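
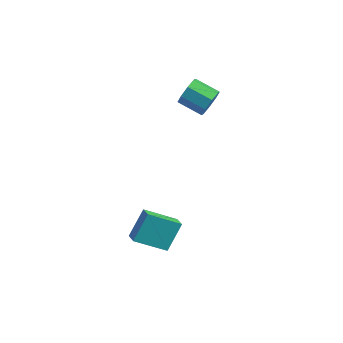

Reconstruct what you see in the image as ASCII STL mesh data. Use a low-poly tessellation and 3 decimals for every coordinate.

solid 
facet normal -0.704 -0.488 0.516
outer loop
vertex 3.558 -3.785 -0.475
vertex 2.997 -3.314 -0.795
vertex 3.357 -4.976 -1.876
endloop
endfacet
facet normal 0.702 -0.589 0.400
outer loop
vertex 4.843 -3.946 -2.965
vertex 3.558 -3.785 -0.475
vertex 3.357 -4.976 -1.876
endloop
endfacet
facet normal -0.705 -0.488 0.515
outer loop
vertex 3.357 -4.976 -1.876
vertex 2.997 -3.314 -0.795
vertex 2.796 -4.504 -2.197
endloop
endfacet
facet normal -0.109 -0.644 -0.757
outer loop
vertex 2.796 -4.504 -2.197
vertex 4.843 -3.946 -2.965
vertex 3.357 -4.976 -1.876
endloop
endfacet
facet normal 0.109 0.644 0.757
outer loop
vertex 3.558 -3.785 -0.475
vertex 4.483 -2.284 -1.884
vertex 2.997 -3.314 -0.795
endloop
endfacet
facet normal 0.701 -0.590 0.400
outer loop
vertex 5.044 -2.756 -1.563
vertex 3.558 -3.785 -0.475
vertex 4.843 -3.946 -2.965
endloop
endfacet
facet normal 0.109 0.644 0.757
outer loop
vertex 5.044 -2.756 -1.563
vertex 4.483 -2.284 -1.884
vertex 3.558 -3.785 -0.475
endloop
endfacet
facet normal -0.702 0.590 -0.400
outer loop
vertex 2.997 -3.314 -0.795
vertex 4.483 -2.284 -1.884
vertex 2.796 -4.504 -2.197
endloop
endfacet
facet normal -0.109 -0.644 -0.757
outer loop
vertex 4.282 -3.475 -3.285
vertex 4.843 -3.946 -2.965
vertex 2.796 -4.504 -2.197
endloop
endfacet
facet normal -0.701 0.590 -0.401
outer loop
vertex 2.796 -4.504 -2.197
vertex 4.483 -2.284 -1.884
vertex 4.282 -3.475 -3.285
endloop
endfacet
facet normal 0.704 0.488 -0.515
outer loop
vertex 4.282 -3.475 -3.285
vertex 5.044 -2.756 -1.563
vertex 4.843 -3.946 -2.965
endloop
endfacet
facet normal 0.705 0.487 -0.515
outer loop
vertex 4.483 -2.284 -1.884
vertex 5.044 -2.756 -1.563
vertex 4.282 -3.475 -3.285
endloop
endfacet
facet normal 0.945 0.041 -0.324
outer loop
vertex 3.712 2.807 3.958
vertex 3.427 3.202 3.177
vertex 3.696 3.51 4.001
endloop
endfacet
facet normal 0.326 -0.050 0.944
outer loop
vertex 3.712 2.807 3.958
vertex 3.696 3.51 4.001
vertex 2.238 2.743 4.463
endloop
endfacet
facet normal 0.326 -0.052 0.944
outer loop
vertex 2.238 2.743 4.463
vertex 3.696 3.51 4.001
vertex 2.222 3.445 4.507
endloop
endfacet
facet normal -0.945 -0.042 0.324
outer loop
vertex 2.238 2.743 4.463
vertex 2.222 3.445 4.507
vertex 1.953 3.138 3.683
endloop
endfacet
facet normal 0.945 0.041 -0.324
outer loop
vertex 3.696 3.51 4.001
vertex 3.427 3.202 3.177
vertex 3.523 4.032 3.562
endloop
endfacet
facet normal 0.215 0.669 0.711
outer loop
vertex 3.696 3.51 4.001
vertex 3.523 4.032 3.562
vertex 2.222 3.445 4.507
endloop
endfacet
facet normal 0.215 0.669 0.712
outer loop
vertex 2.222 3.445 4.507
vertex 3.523 4.032 3.562
vertex 2.049 3.968 4.068
endloop
endfacet
facet normal -0.945 -0.041 0.324
outer loop
vertex 2.222 3.445 4.507
vertex 2.049 3.968 4.068
vertex 1.953 3.138 3.683
endloop
endfacet
facet normal 0.945 0.041 -0.324
outer loop
vertex 3.523 4.032 3.562
vertex 3.427 3.202 3.177
vertex 3.294 4.068 2.898
endloop
endfacet
facet normal -0.022 0.998 0.062
outer loop
vertex 3.523 4.032 3.562
vertex 3.294 4.068 2.898
vertex 2.049 3.968 4.068
endloop
endfacet
facet normal -0.022 0.998 0.062
outer loop
vertex 2.049 3.968 4.068
vertex 3.294 4.068 2.898
vertex 1.819 4.004 3.403
endloop
endfacet
facet normal -0.945 -0.041 0.325
outer loop
vertex 2.049 3.968 4.068
vertex 1.819 4.004 3.403
vertex 1.953 3.138 3.683
endloop
endfacet
facet normal 0.945 0.040 -0.325
outer loop
vertex 3.294 4.068 2.898
vertex 3.427 3.202 3.177
vertex 3.142 3.597 2.397
endloop
endfacet
facet normal -0.246 0.742 -0.623
outer loop
vertex 3.294 4.068 2.898
vertex 3.142 3.597 2.397
vertex 1.819 4.004 3.403
endloop
endfacet
facet normal -0.246 0.742 -0.624
outer loop
vertex 1.819 4.004 3.403
vertex 3.142 3.597 2.397
vertex 1.668 3.533 2.902
endloop
endfacet
facet normal -0.945 -0.042 0.324
outer loop
vertex 1.819 4.004 3.403
vertex 1.668 3.533 2.902
vertex 1.953 3.138 3.683
endloop
endfacet
facet normal 0.945 0.042 -0.324
outer loop
vertex 3.142 3.597 2.397
vertex 3.427 3.202 3.177
vertex 3.158 2.895 2.353
endloop
endfacet
facet normal -0.326 0.052 -0.944
outer loop
vertex 3.142 3.597 2.397
vertex 3.158 2.895 2.353
vertex 1.668 3.533 2.902
endloop
endfacet
facet normal -0.326 0.050 -0.944
outer loop
vertex 1.668 3.533 2.902
vertex 3.158 2.895 2.353
vertex 1.684 2.83 2.859
endloop
endfacet
facet normal -0.945 -0.041 0.324
outer loop
vertex 1.668 3.533 2.902
vertex 1.684 2.83 2.859
vertex 1.953 3.138 3.683
endloop
endfacet
facet normal 0.945 0.041 -0.324
outer loop
vertex 3.158 2.895 2.353
vertex 3.427 3.202 3.177
vertex 3.331 2.372 2.792
endloop
endfacet
facet normal -0.215 -0.669 -0.712
outer loop
vertex 3.158 2.895 2.353
vertex 3.331 2.372 2.792
vertex 1.684 2.83 2.859
endloop
endfacet
facet normal -0.215 -0.669 -0.711
outer loop
vertex 1.684 2.83 2.859
vertex 3.331 2.372 2.792
vertex 1.857 2.308 3.298
endloop
endfacet
facet normal -0.945 -0.041 0.324
outer loop
vertex 1.684 2.83 2.859
vertex 1.857 2.308 3.298
vertex 1.953 3.138 3.683
endloop
endfacet
facet normal 0.945 0.041 -0.325
outer loop
vertex 3.331 2.372 2.792
vertex 3.427 3.202 3.177
vertex 3.561 2.336 3.457
endloop
endfacet
facet normal 0.022 -0.998 -0.062
outer loop
vertex 3.331 2.372 2.792
vertex 3.561 2.336 3.457
vertex 1.857 2.308 3.298
endloop
endfacet
facet normal 0.022 -0.998 -0.062
outer loop
vertex 1.857 2.308 3.298
vertex 3.561 2.336 3.457
vertex 2.086 2.272 3.962
endloop
endfacet
facet normal -0.945 -0.041 0.324
outer loop
vertex 1.857 2.308 3.298
vertex 2.086 2.272 3.962
vertex 1.953 3.138 3.683
endloop
endfacet
facet normal 0.945 0.042 -0.324
outer loop
vertex 3.561 2.336 3.457
vertex 3.427 3.202 3.177
vertex 3.712 2.807 3.958
endloop
endfacet
facet normal 0.246 -0.742 0.624
outer loop
vertex 3.561 2.336 3.457
vertex 3.712 2.807 3.958
vertex 2.086 2.272 3.962
endloop
endfacet
facet normal 0.246 -0.742 0.623
outer loop
vertex 2.086 2.272 3.962
vertex 3.712 2.807 3.958
vertex 2.238 2.743 4.463
endloop
endfacet
facet normal -0.945 -0.040 0.325
outer loop
vertex 2.086 2.272 3.962
vertex 2.238 2.743 4.463
vertex 1.953 3.138 3.683
endloop
endfacet

endsolid


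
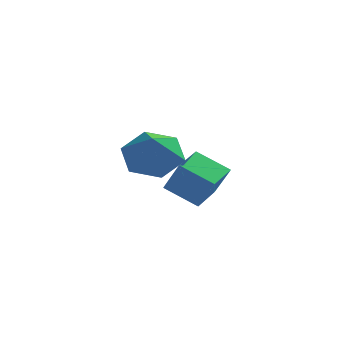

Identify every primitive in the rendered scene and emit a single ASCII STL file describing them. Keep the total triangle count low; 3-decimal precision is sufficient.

solid 
facet normal -0.131 0.684 -0.717
outer loop
vertex -3.214 1.042 0.612
vertex -3.816 0.403 0.112
vertex -4.208 1.04 0.791
endloop
endfacet
facet normal 0.170 0.277 0.946
outer loop
vertex -3.214 1.042 0.612
vertex -4.208 1.04 0.791
vertex -3.624 -0.603 1.168
endloop
endfacet
facet normal -0.131 0.684 -0.717
outer loop
vertex -4.208 1.04 0.791
vertex -3.816 0.403 0.112
vertex -4.81 0.401 0.291
endloop
endfacet
facet normal -0.615 -0.038 0.788
outer loop
vertex -4.208 1.04 0.791
vertex -4.81 0.401 0.291
vertex -3.624 -0.603 1.168
endloop
endfacet
facet normal -0.131 0.684 -0.718
outer loop
vertex -4.81 0.401 0.291
vertex -3.816 0.403 0.112
vertex -4.418 -0.236 -0.387
endloop
endfacet
facet normal -0.717 -0.664 0.209
outer loop
vertex -4.81 0.401 0.291
vertex -4.418 -0.236 -0.387
vertex -3.624 -0.603 1.168
endloop
endfacet
facet normal -0.130 0.683 -0.718
outer loop
vertex -4.418 -0.236 -0.387
vertex -3.816 0.403 0.112
vertex -3.424 -0.235 -0.566
endloop
endfacet
facet normal -0.037 -0.977 -0.212
outer loop
vertex -4.418 -0.236 -0.387
vertex -3.424 -0.235 -0.566
vertex -3.624 -0.603 1.168
endloop
endfacet
facet normal -0.130 0.683 -0.718
outer loop
vertex -3.424 -0.235 -0.566
vertex -3.816 0.403 0.112
vertex -2.822 0.404 -0.067
endloop
endfacet
facet normal 0.748 -0.662 -0.054
outer loop
vertex -3.424 -0.235 -0.566
vertex -2.822 0.404 -0.067
vertex -3.624 -0.603 1.168
endloop
endfacet
facet normal -0.130 0.684 -0.718
outer loop
vertex -2.822 0.404 -0.067
vertex -3.816 0.403 0.112
vertex -3.214 1.042 0.612
endloop
endfacet
facet normal 0.851 -0.035 0.524
outer loop
vertex -2.822 0.404 -0.067
vertex -3.214 1.042 0.612
vertex -3.624 -0.603 1.168
endloop
endfacet
facet normal -0.866 0.166 0.471
outer loop
vertex -3.533 3.082 -1.389
vertex -3.21 4.288 -1.221
vertex -4.108 3.399 -2.558
endloop
endfacet
facet normal -0.257 -0.957 -0.133
outer loop
vertex -2.93 3.172 -3.199
vertex -3.533 3.082 -1.389
vertex -4.108 3.399 -2.558
endloop
endfacet
facet normal -0.866 0.166 0.471
outer loop
vertex -4.108 3.399 -2.558
vertex -3.21 4.288 -1.221
vertex -3.785 4.605 -2.389
endloop
endfacet
facet normal -0.429 0.237 -0.872
outer loop
vertex -3.785 4.605 -2.389
vertex -2.93 3.172 -3.199
vertex -4.108 3.399 -2.558
endloop
endfacet
facet normal 0.429 -0.236 0.872
outer loop
vertex -3.533 3.082 -1.389
vertex -2.032 4.061 -1.862
vertex -3.21 4.288 -1.221
endloop
endfacet
facet normal -0.257 -0.957 -0.133
outer loop
vertex -2.355 2.855 -2.031
vertex -3.533 3.082 -1.389
vertex -2.93 3.172 -3.199
endloop
endfacet
facet normal 0.429 -0.237 0.871
outer loop
vertex -2.355 2.855 -2.031
vertex -2.032 4.061 -1.862
vertex -3.533 3.082 -1.389
endloop
endfacet
facet normal 0.257 0.957 0.133
outer loop
vertex -3.21 4.288 -1.221
vertex -2.032 4.061 -1.862
vertex -3.785 4.605 -2.389
endloop
endfacet
facet normal -0.429 0.236 -0.872
outer loop
vertex -2.607 4.378 -3.031
vertex -2.93 3.172 -3.199
vertex -3.785 4.605 -2.389
endloop
endfacet
facet normal 0.257 0.957 0.133
outer loop
vertex -3.785 4.605 -2.389
vertex -2.032 4.061 -1.862
vertex -2.607 4.378 -3.031
endloop
endfacet
facet normal 0.866 -0.166 -0.471
outer loop
vertex -2.607 4.378 -3.031
vertex -2.355 2.855 -2.031
vertex -2.93 3.172 -3.199
endloop
endfacet
facet normal 0.866 -0.166 -0.471
outer loop
vertex -2.032 4.061 -1.862
vertex -2.355 2.855 -2.031
vertex -2.607 4.378 -3.031
endloop
endfacet

endsolid


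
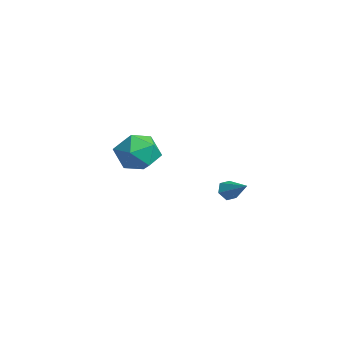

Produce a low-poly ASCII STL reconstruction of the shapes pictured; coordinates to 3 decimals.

solid 
facet normal -0.532 0.129 0.837
outer loop
vertex -2.38 -0.955 0.228
vertex -3.039 -1.946 -0.038
vertex -2.021 -2.051 0.625
endloop
endfacet
facet normal 0.134 0.376 0.917
outer loop
vertex -2.38 -0.955 0.228
vertex -2.021 -2.051 0.625
vertex -1.201 -1.264 0.183
endloop
endfacet
facet normal 0.245 0.875 0.418
outer loop
vertex -2.38 -0.955 0.228
vertex -1.201 -1.264 0.183
vertex -1.712 -0.673 -0.753
endloop
endfacet
facet normal -0.350 0.936 0.031
outer loop
vertex -2.38 -0.955 0.228
vertex -1.712 -0.673 -0.753
vertex -2.849 -1.094 -0.889
endloop
endfacet
facet normal -0.831 0.475 0.290
outer loop
vertex -2.38 -0.955 0.228
vertex -2.849 -1.094 -0.889
vertex -3.039 -1.946 -0.038
endloop
endfacet
facet normal 0.585 -0.163 0.795
outer loop
vertex -1.201 -1.264 0.183
vertex -2.021 -2.051 0.625
vertex -1.131 -2.446 -0.111
endloop
endfacet
facet normal -0.491 -0.562 0.665
outer loop
vertex -2.021 -2.051 0.625
vertex -3.039 -1.946 -0.038
vertex -2.268 -2.867 -0.247
endloop
endfacet
facet normal -0.975 -0.003 -0.221
outer loop
vertex -3.039 -1.946 -0.038
vertex -2.849 -1.094 -0.889
vertex -2.779 -2.276 -1.183
endloop
endfacet
facet normal -0.199 0.743 -0.639
outer loop
vertex -2.849 -1.094 -0.889
vertex -1.712 -0.673 -0.753
vertex -1.959 -1.489 -1.625
endloop
endfacet
facet normal 0.765 0.643 -0.012
outer loop
vertex -1.712 -0.673 -0.753
vertex -1.201 -1.264 0.183
vertex -0.941 -1.594 -0.962
endloop
endfacet
facet normal 0.350 -0.936 -0.031
outer loop
vertex -1.6 -2.585 -1.228
vertex -1.131 -2.446 -0.111
vertex -2.268 -2.867 -0.247
endloop
endfacet
facet normal -0.245 -0.875 -0.418
outer loop
vertex -1.6 -2.585 -1.228
vertex -2.268 -2.867 -0.247
vertex -2.779 -2.276 -1.183
endloop
endfacet
facet normal -0.134 -0.376 -0.917
outer loop
vertex -1.6 -2.585 -1.228
vertex -2.779 -2.276 -1.183
vertex -1.959 -1.489 -1.625
endloop
endfacet
facet normal 0.532 -0.129 -0.837
outer loop
vertex -1.6 -2.585 -1.228
vertex -1.959 -1.489 -1.625
vertex -0.941 -1.594 -0.962
endloop
endfacet
facet normal 0.831 -0.475 -0.290
outer loop
vertex -1.6 -2.585 -1.228
vertex -0.941 -1.594 -0.962
vertex -1.131 -2.446 -0.111
endloop
endfacet
facet normal 0.199 -0.743 0.639
outer loop
vertex -2.268 -2.867 -0.247
vertex -1.131 -2.446 -0.111
vertex -2.021 -2.051 0.625
endloop
endfacet
facet normal -0.765 -0.643 0.012
outer loop
vertex -2.779 -2.276 -1.183
vertex -2.268 -2.867 -0.247
vertex -3.039 -1.946 -0.038
endloop
endfacet
facet normal -0.585 0.163 -0.795
outer loop
vertex -1.959 -1.489 -1.625
vertex -2.779 -2.276 -1.183
vertex -2.849 -1.094 -0.889
endloop
endfacet
facet normal 0.491 0.562 -0.665
outer loop
vertex -0.941 -1.594 -0.962
vertex -1.959 -1.489 -1.625
vertex -1.712 -0.673 -0.753
endloop
endfacet
facet normal 0.975 0.003 0.221
outer loop
vertex -1.131 -2.446 -0.111
vertex -0.941 -1.594 -0.962
vertex -1.201 -1.264 0.183
endloop
endfacet
facet normal -0.813 -0.302 -0.498
outer loop
vertex 3.672 0.218 -1.52
vertex 3.341 0.426 -1.106
vertex 3.488 0.757 -1.546
endloop
endfacet
facet normal 0.734 0.220 -0.643
outer loop
vertex 3.672 0.218 -1.52
vertex 3.488 0.757 -1.546
vertex 4.439 0.834 -0.434
endloop
endfacet
facet normal -0.813 -0.301 -0.498
outer loop
vertex 3.488 0.757 -1.546
vertex 3.341 0.426 -1.106
vertex 3.157 0.965 -1.131
endloop
endfacet
facet normal 0.243 0.931 -0.273
outer loop
vertex 3.488 0.757 -1.546
vertex 3.157 0.965 -1.131
vertex 4.439 0.834 -0.434
endloop
endfacet
facet normal -0.814 -0.301 -0.497
outer loop
vertex 3.157 0.965 -1.131
vertex 3.341 0.426 -1.106
vertex 3.01 0.635 -0.691
endloop
endfacet
facet normal -0.211 0.815 0.541
outer loop
vertex 3.157 0.965 -1.131
vertex 3.01 0.635 -0.691
vertex 4.439 0.834 -0.434
endloop
endfacet
facet normal -0.814 -0.302 -0.497
outer loop
vertex 3.01 0.635 -0.691
vertex 3.341 0.426 -1.106
vertex 3.194 0.096 -0.665
endloop
endfacet
facet normal -0.175 -0.012 0.984
outer loop
vertex 3.01 0.635 -0.691
vertex 3.194 0.096 -0.665
vertex 4.439 0.834 -0.434
endloop
endfacet
facet normal -0.814 -0.302 -0.497
outer loop
vertex 3.194 0.096 -0.665
vertex 3.341 0.426 -1.106
vertex 3.525 -0.113 -1.08
endloop
endfacet
facet normal 0.315 -0.723 0.615
outer loop
vertex 3.194 0.096 -0.665
vertex 3.525 -0.113 -1.08
vertex 4.439 0.834 -0.434
endloop
endfacet
facet normal -0.813 -0.302 -0.498
outer loop
vertex 3.525 -0.113 -1.08
vertex 3.341 0.426 -1.106
vertex 3.672 0.218 -1.52
endloop
endfacet
facet normal 0.770 -0.607 -0.199
outer loop
vertex 3.525 -0.113 -1.08
vertex 3.672 0.218 -1.52
vertex 4.439 0.834 -0.434
endloop
endfacet

endsolid


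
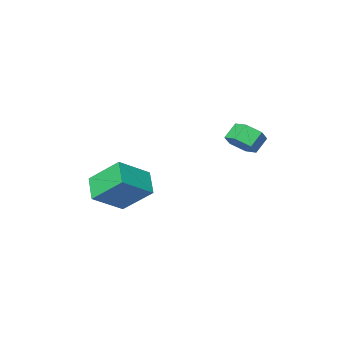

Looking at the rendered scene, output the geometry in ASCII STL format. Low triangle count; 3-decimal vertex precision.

solid 
facet normal -0.410 0.647 0.643
outer loop
vertex 1.608 0.107 -1.492
vertex 3.335 0.14 -0.425
vertex 2.109 1.265 -2.339
endloop
endfacet
facet normal -0.851 -0.016 -0.525
outer loop
vertex 2.985 -0.12 -3.715
vertex 1.608 0.107 -1.492
vertex 2.109 1.265 -2.339
endloop
endfacet
facet normal -0.409 0.648 0.643
outer loop
vertex 2.109 1.265 -2.339
vertex 3.335 0.14 -0.425
vertex 3.836 1.298 -1.273
endloop
endfacet
facet normal 0.329 0.762 -0.557
outer loop
vertex 3.836 1.298 -1.273
vertex 2.985 -0.12 -3.715
vertex 2.109 1.265 -2.339
endloop
endfacet
facet normal -0.330 -0.762 0.557
outer loop
vertex 1.608 0.107 -1.492
vertex 4.211 -1.245 -1.801
vertex 3.335 0.14 -0.425
endloop
endfacet
facet normal -0.851 -0.017 -0.525
outer loop
vertex 2.484 -1.278 -2.867
vertex 1.608 0.107 -1.492
vertex 2.985 -0.12 -3.715
endloop
endfacet
facet normal -0.330 -0.762 0.558
outer loop
vertex 2.484 -1.278 -2.867
vertex 4.211 -1.245 -1.801
vertex 1.608 0.107 -1.492
endloop
endfacet
facet normal 0.851 0.016 0.525
outer loop
vertex 3.335 0.14 -0.425
vertex 4.211 -1.245 -1.801
vertex 3.836 1.298 -1.273
endloop
endfacet
facet normal 0.330 0.762 -0.557
outer loop
vertex 4.712 -0.087 -2.648
vertex 2.985 -0.12 -3.715
vertex 3.836 1.298 -1.273
endloop
endfacet
facet normal 0.851 0.016 0.525
outer loop
vertex 3.836 1.298 -1.273
vertex 4.211 -1.245 -1.801
vertex 4.712 -0.087 -2.648
endloop
endfacet
facet normal 0.409 -0.648 -0.643
outer loop
vertex 4.712 -0.087 -2.648
vertex 2.484 -1.278 -2.867
vertex 2.985 -0.12 -3.715
endloop
endfacet
facet normal 0.409 -0.647 -0.643
outer loop
vertex 4.211 -1.245 -1.801
vertex 2.484 -1.278 -2.867
vertex 4.712 -0.087 -2.648
endloop
endfacet
facet normal 0.697 0.156 -0.700
outer loop
vertex -1.462 1.953 0.815
vertex -2.024 2.482 0.373
vertex -1.482 2.825 0.989
endloop
endfacet
facet normal 0.717 -0.121 0.687
outer loop
vertex -1.462 1.953 0.815
vertex -1.482 2.825 0.989
vertex -2.194 1.789 1.55
endloop
endfacet
facet normal 0.717 -0.121 0.687
outer loop
vertex -2.194 1.789 1.55
vertex -1.482 2.825 0.989
vertex -2.214 2.661 1.724
endloop
endfacet
facet normal -0.698 -0.156 0.699
outer loop
vertex -2.194 1.789 1.55
vertex -2.214 2.661 1.724
vertex -2.756 2.318 1.107
endloop
endfacet
facet normal 0.697 0.155 -0.700
outer loop
vertex -1.482 2.825 0.989
vertex -2.024 2.482 0.373
vertex -2.044 3.355 0.547
endloop
endfacet
facet normal 0.339 0.788 0.514
outer loop
vertex -1.482 2.825 0.989
vertex -2.044 3.355 0.547
vertex -2.214 2.661 1.724
endloop
endfacet
facet normal 0.338 0.788 0.514
outer loop
vertex -2.214 2.661 1.724
vertex -2.044 3.355 0.547
vertex -2.776 3.19 1.282
endloop
endfacet
facet normal -0.697 -0.156 0.699
outer loop
vertex -2.214 2.661 1.724
vertex -2.776 3.19 1.282
vertex -2.756 2.318 1.107
endloop
endfacet
facet normal 0.698 0.155 -0.699
outer loop
vertex -2.044 3.355 0.547
vertex -2.024 2.482 0.373
vertex -2.586 3.011 -0.07
endloop
endfacet
facet normal -0.379 0.909 -0.174
outer loop
vertex -2.044 3.355 0.547
vertex -2.586 3.011 -0.07
vertex -2.776 3.19 1.282
endloop
endfacet
facet normal -0.378 0.909 -0.174
outer loop
vertex -2.776 3.19 1.282
vertex -2.586 3.011 -0.07
vertex -3.318 2.847 0.665
endloop
endfacet
facet normal -0.697 -0.156 0.699
outer loop
vertex -2.776 3.19 1.282
vertex -3.318 2.847 0.665
vertex -2.756 2.318 1.107
endloop
endfacet
facet normal 0.698 0.156 -0.699
outer loop
vertex -2.586 3.011 -0.07
vertex -2.024 2.482 0.373
vertex -2.566 2.139 -0.244
endloop
endfacet
facet normal -0.717 0.121 -0.687
outer loop
vertex -2.586 3.011 -0.07
vertex -2.566 2.139 -0.244
vertex -3.318 2.847 0.665
endloop
endfacet
facet normal -0.717 0.121 -0.687
outer loop
vertex -3.318 2.847 0.665
vertex -2.566 2.139 -0.244
vertex -3.298 1.975 0.491
endloop
endfacet
facet normal -0.697 -0.156 0.700
outer loop
vertex -3.318 2.847 0.665
vertex -3.298 1.975 0.491
vertex -2.756 2.318 1.107
endloop
endfacet
facet normal 0.697 0.156 -0.699
outer loop
vertex -2.566 2.139 -0.244
vertex -2.024 2.482 0.373
vertex -2.004 1.61 0.198
endloop
endfacet
facet normal -0.339 -0.789 -0.513
outer loop
vertex -2.566 2.139 -0.244
vertex -2.004 1.61 0.198
vertex -3.298 1.975 0.491
endloop
endfacet
facet normal -0.339 -0.788 -0.514
outer loop
vertex -3.298 1.975 0.491
vertex -2.004 1.61 0.198
vertex -2.736 1.445 0.933
endloop
endfacet
facet normal -0.697 -0.155 0.700
outer loop
vertex -3.298 1.975 0.491
vertex -2.736 1.445 0.933
vertex -2.756 2.318 1.107
endloop
endfacet
facet normal 0.697 0.156 -0.699
outer loop
vertex -2.004 1.61 0.198
vertex -2.024 2.482 0.373
vertex -1.462 1.953 0.815
endloop
endfacet
facet normal 0.379 -0.909 0.173
outer loop
vertex -2.004 1.61 0.198
vertex -1.462 1.953 0.815
vertex -2.736 1.445 0.933
endloop
endfacet
facet normal 0.379 -0.909 0.174
outer loop
vertex -2.736 1.445 0.933
vertex -1.462 1.953 0.815
vertex -2.194 1.789 1.55
endloop
endfacet
facet normal -0.698 -0.155 0.699
outer loop
vertex -2.736 1.445 0.933
vertex -2.194 1.789 1.55
vertex -2.756 2.318 1.107
endloop
endfacet

endsolid


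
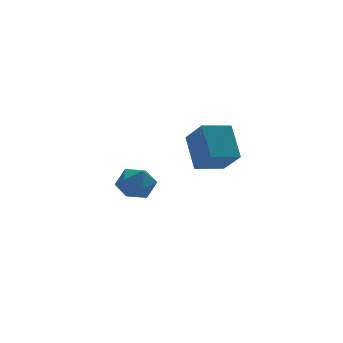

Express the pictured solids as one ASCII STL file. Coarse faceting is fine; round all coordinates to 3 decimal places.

solid 
facet normal -0.475 0.853 0.217
outer loop
vertex -3.117 -0.869 -2.073
vertex -3.903 -1.315 -2.039
vertex -3.401 -1.226 -1.292
endloop
endfacet
facet normal 0.196 0.863 0.466
outer loop
vertex -3.117 -0.869 -2.073
vertex -3.401 -1.226 -1.292
vertex -2.531 -1.295 -1.531
endloop
endfacet
facet normal 0.637 0.766 -0.086
outer loop
vertex -3.117 -0.869 -2.073
vertex -2.531 -1.295 -1.531
vertex -2.496 -1.425 -2.425
endloop
endfacet
facet normal 0.240 0.697 -0.676
outer loop
vertex -3.117 -0.869 -2.073
vertex -2.496 -1.425 -2.425
vertex -3.344 -1.437 -2.739
endloop
endfacet
facet normal -0.447 0.750 -0.488
outer loop
vertex -3.117 -0.869 -2.073
vertex -3.344 -1.437 -2.739
vertex -3.903 -1.315 -2.039
endloop
endfacet
facet normal 0.275 0.311 0.910
outer loop
vertex -2.531 -1.295 -1.531
vertex -3.401 -1.226 -1.292
vertex -2.956 -2.003 -1.161
endloop
endfacet
facet normal -0.809 0.295 0.508
outer loop
vertex -3.401 -1.226 -1.292
vertex -3.903 -1.315 -2.039
vertex -3.804 -2.015 -1.475
endloop
endfacet
facet normal -0.764 0.128 -0.632
outer loop
vertex -3.903 -1.315 -2.039
vertex -3.344 -1.437 -2.739
vertex -3.769 -2.145 -2.369
endloop
endfacet
facet normal 0.346 0.040 -0.937
outer loop
vertex -3.344 -1.437 -2.739
vertex -2.496 -1.425 -2.425
vertex -2.899 -2.214 -2.608
endloop
endfacet
facet normal 0.988 0.153 0.016
outer loop
vertex -2.496 -1.425 -2.425
vertex -2.531 -1.295 -1.531
vertex -2.397 -2.125 -1.861
endloop
endfacet
facet normal -0.240 -0.697 0.676
outer loop
vertex -3.183 -2.571 -1.827
vertex -2.956 -2.003 -1.161
vertex -3.804 -2.015 -1.475
endloop
endfacet
facet normal -0.637 -0.766 0.086
outer loop
vertex -3.183 -2.571 -1.827
vertex -3.804 -2.015 -1.475
vertex -3.769 -2.145 -2.369
endloop
endfacet
facet normal -0.196 -0.863 -0.466
outer loop
vertex -3.183 -2.571 -1.827
vertex -3.769 -2.145 -2.369
vertex -2.899 -2.214 -2.608
endloop
endfacet
facet normal 0.475 -0.853 -0.217
outer loop
vertex -3.183 -2.571 -1.827
vertex -2.899 -2.214 -2.608
vertex -2.397 -2.125 -1.861
endloop
endfacet
facet normal 0.447 -0.750 0.488
outer loop
vertex -3.183 -2.571 -1.827
vertex -2.397 -2.125 -1.861
vertex -2.956 -2.003 -1.161
endloop
endfacet
facet normal -0.346 -0.040 0.937
outer loop
vertex -3.804 -2.015 -1.475
vertex -2.956 -2.003 -1.161
vertex -3.401 -1.226 -1.292
endloop
endfacet
facet normal -0.988 -0.153 -0.016
outer loop
vertex -3.769 -2.145 -2.369
vertex -3.804 -2.015 -1.475
vertex -3.903 -1.315 -2.039
endloop
endfacet
facet normal -0.275 -0.311 -0.910
outer loop
vertex -2.899 -2.214 -2.608
vertex -3.769 -2.145 -2.369
vertex -3.344 -1.437 -2.739
endloop
endfacet
facet normal 0.809 -0.295 -0.508
outer loop
vertex -2.397 -2.125 -1.861
vertex -2.899 -2.214 -2.608
vertex -2.496 -1.425 -2.425
endloop
endfacet
facet normal 0.764 -0.128 0.632
outer loop
vertex -2.956 -2.003 -1.161
vertex -2.397 -2.125 -1.861
vertex -2.531 -1.295 -1.531
endloop
endfacet
facet normal -0.981 -0.020 0.191
outer loop
vertex 1.456 0.853 -2.397
vertex 1.683 2.22 -1.083
vertex 1.215 1.97 -3.517
endloop
endfacet
facet normal -0.119 -0.716 -0.688
outer loop
vertex 2.657 2.0 -3.797
vertex 1.456 0.853 -2.397
vertex 1.215 1.97 -3.517
endloop
endfacet
facet normal -0.981 -0.021 0.191
outer loop
vertex 1.215 1.97 -3.517
vertex 1.683 2.22 -1.083
vertex 1.442 3.337 -2.202
endloop
endfacet
facet normal -0.150 0.698 -0.700
outer loop
vertex 1.442 3.337 -2.202
vertex 2.657 2.0 -3.797
vertex 1.215 1.97 -3.517
endloop
endfacet
facet normal 0.150 -0.698 0.700
outer loop
vertex 1.456 0.853 -2.397
vertex 3.125 2.25 -1.363
vertex 1.683 2.22 -1.083
endloop
endfacet
facet normal -0.119 -0.715 -0.688
outer loop
vertex 2.898 0.883 -2.678
vertex 1.456 0.853 -2.397
vertex 2.657 2.0 -3.797
endloop
endfacet
facet normal 0.151 -0.698 0.700
outer loop
vertex 2.898 0.883 -2.678
vertex 3.125 2.25 -1.363
vertex 1.456 0.853 -2.397
endloop
endfacet
facet normal 0.119 0.715 0.689
outer loop
vertex 1.683 2.22 -1.083
vertex 3.125 2.25 -1.363
vertex 1.442 3.337 -2.202
endloop
endfacet
facet normal -0.151 0.698 -0.700
outer loop
vertex 2.884 3.367 -2.483
vertex 2.657 2.0 -3.797
vertex 1.442 3.337 -2.202
endloop
endfacet
facet normal 0.119 0.716 0.688
outer loop
vertex 1.442 3.337 -2.202
vertex 3.125 2.25 -1.363
vertex 2.884 3.367 -2.483
endloop
endfacet
facet normal 0.981 0.021 -0.191
outer loop
vertex 2.884 3.367 -2.483
vertex 2.898 0.883 -2.678
vertex 2.657 2.0 -3.797
endloop
endfacet
facet normal 0.981 0.021 -0.191
outer loop
vertex 3.125 2.25 -1.363
vertex 2.898 0.883 -2.678
vertex 2.884 3.367 -2.483
endloop
endfacet

endsolid


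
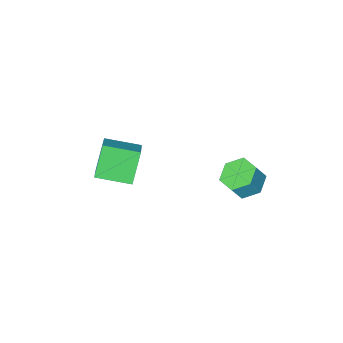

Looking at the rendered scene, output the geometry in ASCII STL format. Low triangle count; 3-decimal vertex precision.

solid 
facet normal -0.498 0.016 -0.867
outer loop
vertex -2.202 -0.345 -3.574
vertex -2.894 0.019 -3.17
vertex -2.269 0.531 -3.519
endloop
endfacet
facet normal 0.864 0.097 -0.494
outer loop
vertex -2.202 -0.345 -3.574
vertex -2.269 0.531 -3.519
vertex -1.674 -0.362 -2.654
endloop
endfacet
facet normal 0.864 0.097 -0.494
outer loop
vertex -1.674 -0.362 -2.654
vertex -2.269 0.531 -3.519
vertex -1.741 0.513 -2.6
endloop
endfacet
facet normal 0.498 -0.015 0.867
outer loop
vertex -1.674 -0.362 -2.654
vertex -1.741 0.513 -2.6
vertex -2.366 0.001 -2.25
endloop
endfacet
facet normal -0.498 0.016 -0.867
outer loop
vertex -2.269 0.531 -3.519
vertex -2.894 0.019 -3.17
vertex -2.961 0.894 -3.115
endloop
endfacet
facet normal 0.366 0.911 -0.192
outer loop
vertex -2.269 0.531 -3.519
vertex -2.961 0.894 -3.115
vertex -1.741 0.513 -2.6
endloop
endfacet
facet normal 0.366 0.910 -0.193
outer loop
vertex -1.741 0.513 -2.6
vertex -2.961 0.894 -3.115
vertex -2.433 0.877 -2.195
endloop
endfacet
facet normal 0.499 -0.016 0.867
outer loop
vertex -1.741 0.513 -2.6
vertex -2.433 0.877 -2.195
vertex -2.366 0.001 -2.25
endloop
endfacet
facet normal -0.498 0.016 -0.867
outer loop
vertex -2.961 0.894 -3.115
vertex -2.894 0.019 -3.17
vertex -3.586 0.382 -2.766
endloop
endfacet
facet normal -0.498 0.813 0.301
outer loop
vertex -2.961 0.894 -3.115
vertex -3.586 0.382 -2.766
vertex -2.433 0.877 -2.195
endloop
endfacet
facet normal -0.498 0.813 0.301
outer loop
vertex -2.433 0.877 -2.195
vertex -3.586 0.382 -2.766
vertex -3.058 0.365 -1.846
endloop
endfacet
facet normal 0.498 -0.016 0.867
outer loop
vertex -2.433 0.877 -2.195
vertex -3.058 0.365 -1.846
vertex -2.366 0.001 -2.25
endloop
endfacet
facet normal -0.498 0.015 -0.867
outer loop
vertex -3.586 0.382 -2.766
vertex -2.894 0.019 -3.17
vertex -3.519 -0.493 -2.82
endloop
endfacet
facet normal -0.864 -0.097 0.494
outer loop
vertex -3.586 0.382 -2.766
vertex -3.519 -0.493 -2.82
vertex -3.058 0.365 -1.846
endloop
endfacet
facet normal -0.864 -0.097 0.494
outer loop
vertex -3.058 0.365 -1.846
vertex -3.519 -0.493 -2.82
vertex -2.991 -0.511 -1.901
endloop
endfacet
facet normal 0.498 -0.016 0.867
outer loop
vertex -3.058 0.365 -1.846
vertex -2.991 -0.511 -1.901
vertex -2.366 0.001 -2.25
endloop
endfacet
facet normal -0.499 0.016 -0.867
outer loop
vertex -3.519 -0.493 -2.82
vertex -2.894 0.019 -3.17
vertex -2.827 -0.857 -3.225
endloop
endfacet
facet normal -0.366 -0.910 0.193
outer loop
vertex -3.519 -0.493 -2.82
vertex -2.827 -0.857 -3.225
vertex -2.991 -0.511 -1.901
endloop
endfacet
facet normal -0.365 -0.911 0.193
outer loop
vertex -2.991 -0.511 -1.901
vertex -2.827 -0.857 -3.225
vertex -2.299 -0.874 -2.305
endloop
endfacet
facet normal 0.498 -0.016 0.867
outer loop
vertex -2.991 -0.511 -1.901
vertex -2.299 -0.874 -2.305
vertex -2.366 0.001 -2.25
endloop
endfacet
facet normal -0.498 0.016 -0.867
outer loop
vertex -2.827 -0.857 -3.225
vertex -2.894 0.019 -3.17
vertex -2.202 -0.345 -3.574
endloop
endfacet
facet normal 0.498 -0.813 -0.301
outer loop
vertex -2.827 -0.857 -3.225
vertex -2.202 -0.345 -3.574
vertex -2.299 -0.874 -2.305
endloop
endfacet
facet normal 0.498 -0.813 -0.301
outer loop
vertex -2.299 -0.874 -2.305
vertex -2.202 -0.345 -3.574
vertex -1.674 -0.362 -2.654
endloop
endfacet
facet normal 0.498 -0.016 0.867
outer loop
vertex -2.299 -0.874 -2.305
vertex -1.674 -0.362 -2.654
vertex -2.366 0.001 -2.25
endloop
endfacet
facet normal -0.776 0.605 -0.179
outer loop
vertex 1.521 -1.458 0.151
vertex 2.251 -0.932 -1.233
vertex 0.972 -2.348 -0.477
endloop
endfacet
facet normal -0.442 -0.319 0.838
outer loop
vertex 2.229 -3.328 -0.187
vertex 1.521 -1.458 0.151
vertex 0.972 -2.348 -0.477
endloop
endfacet
facet normal -0.776 0.605 -0.179
outer loop
vertex 0.972 -2.348 -0.477
vertex 2.251 -0.932 -1.233
vertex 1.702 -1.822 -1.861
endloop
endfacet
facet normal -0.450 -0.730 -0.515
outer loop
vertex 1.702 -1.822 -1.861
vertex 2.229 -3.328 -0.187
vertex 0.972 -2.348 -0.477
endloop
endfacet
facet normal 0.450 0.730 0.515
outer loop
vertex 1.521 -1.458 0.151
vertex 3.508 -1.912 -0.943
vertex 2.251 -0.932 -1.233
endloop
endfacet
facet normal -0.442 -0.319 0.838
outer loop
vertex 2.778 -2.438 0.441
vertex 1.521 -1.458 0.151
vertex 2.229 -3.328 -0.187
endloop
endfacet
facet normal 0.450 0.730 0.515
outer loop
vertex 2.778 -2.438 0.441
vertex 3.508 -1.912 -0.943
vertex 1.521 -1.458 0.151
endloop
endfacet
facet normal 0.442 0.319 -0.838
outer loop
vertex 2.251 -0.932 -1.233
vertex 3.508 -1.912 -0.943
vertex 1.702 -1.822 -1.861
endloop
endfacet
facet normal -0.450 -0.730 -0.515
outer loop
vertex 2.959 -2.802 -1.571
vertex 2.229 -3.328 -0.187
vertex 1.702 -1.822 -1.861
endloop
endfacet
facet normal 0.442 0.319 -0.838
outer loop
vertex 1.702 -1.822 -1.861
vertex 3.508 -1.912 -0.943
vertex 2.959 -2.802 -1.571
endloop
endfacet
facet normal 0.776 -0.605 0.179
outer loop
vertex 2.959 -2.802 -1.571
vertex 2.778 -2.438 0.441
vertex 2.229 -3.328 -0.187
endloop
endfacet
facet normal 0.776 -0.605 0.179
outer loop
vertex 3.508 -1.912 -0.943
vertex 2.778 -2.438 0.441
vertex 2.959 -2.802 -1.571
endloop
endfacet

endsolid


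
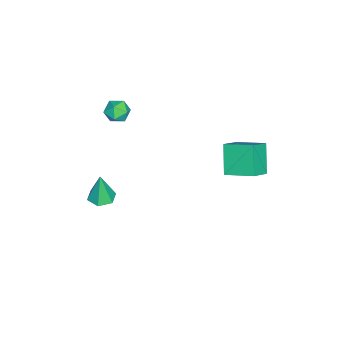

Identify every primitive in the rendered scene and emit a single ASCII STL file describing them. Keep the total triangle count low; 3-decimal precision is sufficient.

solid 
facet normal -0.191 -0.165 0.968
outer loop
vertex -1.449 -2.258 2.992
vertex -1.394 -2.932 2.888
vertex -0.843 -2.565 3.059
endloop
endfacet
facet normal 0.137 0.462 0.876
outer loop
vertex -1.449 -2.258 2.992
vertex -0.843 -2.565 3.059
vertex -0.886 -1.959 2.746
endloop
endfacet
facet normal -0.265 0.859 0.438
outer loop
vertex -1.449 -2.258 2.992
vertex -0.886 -1.959 2.746
vertex -1.464 -1.951 2.381
endloop
endfacet
facet normal -0.840 0.477 0.260
outer loop
vertex -1.449 -2.258 2.992
vertex -1.464 -1.951 2.381
vertex -1.778 -2.552 2.469
endloop
endfacet
facet normal -0.794 -0.155 0.587
outer loop
vertex -1.449 -2.258 2.992
vertex -1.778 -2.552 2.469
vertex -1.394 -2.932 2.888
endloop
endfacet
facet normal 0.761 0.340 0.553
outer loop
vertex -0.886 -1.959 2.746
vertex -0.843 -2.565 3.059
vertex -0.482 -2.448 2.491
endloop
endfacet
facet normal 0.231 -0.674 0.702
outer loop
vertex -0.843 -2.565 3.059
vertex -1.394 -2.932 2.888
vertex -0.796 -3.049 2.579
endloop
endfacet
facet normal -0.746 -0.661 0.085
outer loop
vertex -1.394 -2.932 2.888
vertex -1.778 -2.552 2.469
vertex -1.374 -3.041 2.214
endloop
endfacet
facet normal -0.819 0.362 -0.446
outer loop
vertex -1.778 -2.552 2.469
vertex -1.464 -1.951 2.381
vertex -1.417 -2.435 1.901
endloop
endfacet
facet normal 0.112 0.982 -0.155
outer loop
vertex -1.464 -1.951 2.381
vertex -0.886 -1.959 2.746
vertex -0.866 -2.068 2.072
endloop
endfacet
facet normal 0.840 -0.477 -0.260
outer loop
vertex -0.811 -2.742 1.968
vertex -0.482 -2.448 2.491
vertex -0.796 -3.049 2.579
endloop
endfacet
facet normal 0.265 -0.859 -0.438
outer loop
vertex -0.811 -2.742 1.968
vertex -0.796 -3.049 2.579
vertex -1.374 -3.041 2.214
endloop
endfacet
facet normal -0.137 -0.462 -0.876
outer loop
vertex -0.811 -2.742 1.968
vertex -1.374 -3.041 2.214
vertex -1.417 -2.435 1.901
endloop
endfacet
facet normal 0.191 0.165 -0.968
outer loop
vertex -0.811 -2.742 1.968
vertex -1.417 -2.435 1.901
vertex -0.866 -2.068 2.072
endloop
endfacet
facet normal 0.794 0.155 -0.587
outer loop
vertex -0.811 -2.742 1.968
vertex -0.866 -2.068 2.072
vertex -0.482 -2.448 2.491
endloop
endfacet
facet normal 0.819 -0.362 0.446
outer loop
vertex -0.796 -3.049 2.579
vertex -0.482 -2.448 2.491
vertex -0.843 -2.565 3.059
endloop
endfacet
facet normal -0.112 -0.982 0.155
outer loop
vertex -1.374 -3.041 2.214
vertex -0.796 -3.049 2.579
vertex -1.394 -2.932 2.888
endloop
endfacet
facet normal -0.761 -0.340 -0.553
outer loop
vertex -1.417 -2.435 1.901
vertex -1.374 -3.041 2.214
vertex -1.778 -2.552 2.469
endloop
endfacet
facet normal -0.231 0.674 -0.702
outer loop
vertex -0.866 -2.068 2.072
vertex -1.417 -2.435 1.901
vertex -1.464 -1.951 2.381
endloop
endfacet
facet normal 0.746 0.661 -0.085
outer loop
vertex -0.482 -2.448 2.491
vertex -0.866 -2.068 2.072
vertex -0.886 -1.959 2.746
endloop
endfacet
facet normal 0.005 0.026 -1.000
outer loop
vertex 3.993 -1.977 0.684
vertex 3.334 -2.0 0.68
vertex 3.644 -1.418 0.697
endloop
endfacet
facet normal 0.791 0.485 0.373
outer loop
vertex 3.993 -1.977 0.684
vertex 3.644 -1.418 0.697
vertex 3.326 -2.04 2.18
endloop
endfacet
facet normal 0.005 0.026 -1.000
outer loop
vertex 3.644 -1.418 0.697
vertex 3.334 -2.0 0.68
vertex 2.984 -1.441 0.693
endloop
endfacet
facet normal -0.035 0.924 0.380
outer loop
vertex 3.644 -1.418 0.697
vertex 2.984 -1.441 0.693
vertex 3.326 -2.04 2.18
endloop
endfacet
facet normal 0.005 0.026 -1.000
outer loop
vertex 2.984 -1.441 0.693
vertex 3.334 -2.0 0.68
vertex 2.674 -2.023 0.676
endloop
endfacet
facet normal -0.827 0.430 0.363
outer loop
vertex 2.984 -1.441 0.693
vertex 2.674 -2.023 0.676
vertex 3.326 -2.04 2.18
endloop
endfacet
facet normal 0.005 0.026 -1.000
outer loop
vertex 2.674 -2.023 0.676
vertex 3.334 -2.0 0.68
vertex 3.024 -2.583 0.663
endloop
endfacet
facet normal -0.794 -0.504 0.339
outer loop
vertex 2.674 -2.023 0.676
vertex 3.024 -2.583 0.663
vertex 3.326 -2.04 2.18
endloop
endfacet
facet normal 0.005 0.026 -1.000
outer loop
vertex 3.024 -2.583 0.663
vertex 3.334 -2.0 0.68
vertex 3.684 -2.56 0.667
endloop
endfacet
facet normal 0.031 -0.943 0.331
outer loop
vertex 3.024 -2.583 0.663
vertex 3.684 -2.56 0.667
vertex 3.326 -2.04 2.18
endloop
endfacet
facet normal 0.005 0.026 -1.000
outer loop
vertex 3.684 -2.56 0.667
vertex 3.334 -2.0 0.68
vertex 3.993 -1.977 0.684
endloop
endfacet
facet normal 0.824 -0.447 0.349
outer loop
vertex 3.684 -2.56 0.667
vertex 3.993 -1.977 0.684
vertex 3.326 -2.04 2.18
endloop
endfacet
facet normal -0.637 -0.170 0.752
outer loop
vertex -1.493 3.789 1.073
vertex -2.455 4.19 0.348
vertex -1.71 2.352 0.565
endloop
endfacet
facet normal 0.758 -0.316 0.571
outer loop
vertex -0.665 2.63 -0.668
vertex -1.493 3.789 1.073
vertex -1.71 2.352 0.565
endloop
endfacet
facet normal -0.637 -0.170 0.752
outer loop
vertex -1.71 2.352 0.565
vertex -2.455 4.19 0.348
vertex -2.672 2.753 -0.16
endloop
endfacet
facet normal -0.141 -0.934 -0.330
outer loop
vertex -2.672 2.753 -0.16
vertex -0.665 2.63 -0.668
vertex -1.71 2.352 0.565
endloop
endfacet
facet normal 0.141 0.934 0.330
outer loop
vertex -1.493 3.789 1.073
vertex -1.41 4.468 -0.885
vertex -2.455 4.19 0.348
endloop
endfacet
facet normal 0.758 -0.316 0.571
outer loop
vertex -0.448 4.067 -0.16
vertex -1.493 3.789 1.073
vertex -0.665 2.63 -0.668
endloop
endfacet
facet normal 0.141 0.934 0.330
outer loop
vertex -0.448 4.067 -0.16
vertex -1.41 4.468 -0.885
vertex -1.493 3.789 1.073
endloop
endfacet
facet normal -0.758 0.316 -0.571
outer loop
vertex -2.455 4.19 0.348
vertex -1.41 4.468 -0.885
vertex -2.672 2.753 -0.16
endloop
endfacet
facet normal -0.141 -0.934 -0.330
outer loop
vertex -1.627 3.031 -1.393
vertex -0.665 2.63 -0.668
vertex -2.672 2.753 -0.16
endloop
endfacet
facet normal -0.758 0.316 -0.571
outer loop
vertex -2.672 2.753 -0.16
vertex -1.41 4.468 -0.885
vertex -1.627 3.031 -1.393
endloop
endfacet
facet normal 0.637 0.170 -0.752
outer loop
vertex -1.627 3.031 -1.393
vertex -0.448 4.067 -0.16
vertex -0.665 2.63 -0.668
endloop
endfacet
facet normal 0.637 0.170 -0.752
outer loop
vertex -1.41 4.468 -0.885
vertex -0.448 4.067 -0.16
vertex -1.627 3.031 -1.393
endloop
endfacet

endsolid


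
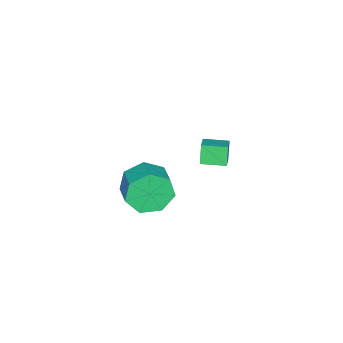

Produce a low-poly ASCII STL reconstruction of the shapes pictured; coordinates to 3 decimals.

solid 
facet normal -0.843 -0.320 -0.432
outer loop
vertex -2.901 2.869 0.156
vertex -3.309 3.955 0.147
vertex -2.49 3.017 -0.756
endloop
endfacet
facet normal 0.352 -0.936 0.007
outer loop
vertex -1.731 3.305 -0.367
vertex -2.901 2.869 0.156
vertex -2.49 3.017 -0.756
endloop
endfacet
facet normal -0.843 -0.321 -0.431
outer loop
vertex -2.49 3.017 -0.756
vertex -3.309 3.955 0.147
vertex -2.899 4.102 -0.764
endloop
endfacet
facet normal 0.407 0.147 -0.902
outer loop
vertex -2.899 4.102 -0.764
vertex -1.731 3.305 -0.367
vertex -2.49 3.017 -0.756
endloop
endfacet
facet normal -0.407 -0.145 0.902
outer loop
vertex -2.901 2.869 0.156
vertex -2.55 4.243 0.536
vertex -3.309 3.955 0.147
endloop
endfacet
facet normal 0.352 -0.936 0.007
outer loop
vertex -2.141 3.158 0.544
vertex -2.901 2.869 0.156
vertex -1.731 3.305 -0.367
endloop
endfacet
facet normal -0.405 -0.146 0.902
outer loop
vertex -2.141 3.158 0.544
vertex -2.55 4.243 0.536
vertex -2.901 2.869 0.156
endloop
endfacet
facet normal -0.352 0.936 -0.007
outer loop
vertex -3.309 3.955 0.147
vertex -2.55 4.243 0.536
vertex -2.899 4.102 -0.764
endloop
endfacet
facet normal 0.406 0.145 -0.902
outer loop
vertex -2.139 4.391 -0.376
vertex -1.731 3.305 -0.367
vertex -2.899 4.102 -0.764
endloop
endfacet
facet normal -0.352 0.936 -0.007
outer loop
vertex -2.899 4.102 -0.764
vertex -2.55 4.243 0.536
vertex -2.139 4.391 -0.376
endloop
endfacet
facet normal 0.843 0.320 0.431
outer loop
vertex -2.139 4.391 -0.376
vertex -2.141 3.158 0.544
vertex -1.731 3.305 -0.367
endloop
endfacet
facet normal 0.843 0.321 0.432
outer loop
vertex -2.55 4.243 0.536
vertex -2.141 3.158 0.544
vertex -2.139 4.391 -0.376
endloop
endfacet
facet normal -0.735 -0.609 -0.299
outer loop
vertex 2.671 2.461 0.87
vertex 2.133 2.668 1.772
vertex 2.087 3.183 0.835
endloop
endfacet
facet normal 0.255 0.160 -0.953
outer loop
vertex 2.671 2.461 0.87
vertex 2.087 3.183 0.835
vertex 3.545 3.186 1.226
endloop
endfacet
facet normal 0.255 0.160 -0.953
outer loop
vertex 3.545 3.186 1.226
vertex 2.087 3.183 0.835
vertex 2.962 3.907 1.191
endloop
endfacet
facet normal 0.735 0.609 0.299
outer loop
vertex 3.545 3.186 1.226
vertex 2.962 3.907 1.191
vertex 3.007 3.392 2.128
endloop
endfacet
facet normal -0.734 -0.609 -0.299
outer loop
vertex 2.087 3.183 0.835
vertex 2.133 2.668 1.772
vertex 1.538 3.516 1.505
endloop
endfacet
facet normal -0.332 0.708 -0.624
outer loop
vertex 2.087 3.183 0.835
vertex 1.538 3.516 1.505
vertex 2.962 3.907 1.191
endloop
endfacet
facet normal -0.332 0.707 -0.625
outer loop
vertex 2.962 3.907 1.191
vertex 1.538 3.516 1.505
vertex 2.412 4.241 1.861
endloop
endfacet
facet normal 0.735 0.609 0.299
outer loop
vertex 2.962 3.907 1.191
vertex 2.412 4.241 1.861
vertex 3.007 3.392 2.128
endloop
endfacet
facet normal -0.735 -0.609 -0.299
outer loop
vertex 1.538 3.516 1.505
vertex 2.133 2.668 1.772
vertex 1.437 3.211 2.376
endloop
endfacet
facet normal -0.670 0.722 0.175
outer loop
vertex 1.538 3.516 1.505
vertex 1.437 3.211 2.376
vertex 2.412 4.241 1.861
endloop
endfacet
facet normal -0.669 0.722 0.176
outer loop
vertex 2.412 4.241 1.861
vertex 1.437 3.211 2.376
vertex 2.311 3.935 2.732
endloop
endfacet
facet normal 0.735 0.609 0.299
outer loop
vertex 2.412 4.241 1.861
vertex 2.311 3.935 2.732
vertex 3.007 3.392 2.128
endloop
endfacet
facet normal -0.735 -0.609 -0.299
outer loop
vertex 1.437 3.211 2.376
vertex 2.133 2.668 1.772
vertex 1.86 2.496 2.792
endloop
endfacet
facet normal -0.503 0.193 0.843
outer loop
vertex 1.437 3.211 2.376
vertex 1.86 2.496 2.792
vertex 2.311 3.935 2.732
endloop
endfacet
facet normal -0.503 0.193 0.842
outer loop
vertex 2.311 3.935 2.732
vertex 1.86 2.496 2.792
vertex 2.734 3.221 3.148
endloop
endfacet
facet normal 0.735 0.609 0.299
outer loop
vertex 2.311 3.935 2.732
vertex 2.734 3.221 3.148
vertex 3.007 3.392 2.128
endloop
endfacet
facet normal -0.735 -0.609 -0.299
outer loop
vertex 1.86 2.496 2.792
vertex 2.133 2.668 1.772
vertex 2.488 1.911 2.44
endloop
endfacet
facet normal 0.043 -0.481 0.876
outer loop
vertex 1.86 2.496 2.792
vertex 2.488 1.911 2.44
vertex 2.734 3.221 3.148
endloop
endfacet
facet normal 0.043 -0.481 0.876
outer loop
vertex 2.734 3.221 3.148
vertex 2.488 1.911 2.44
vertex 3.362 2.636 2.796
endloop
endfacet
facet normal 0.735 0.609 0.299
outer loop
vertex 2.734 3.221 3.148
vertex 3.362 2.636 2.796
vertex 3.007 3.392 2.128
endloop
endfacet
facet normal -0.735 -0.609 -0.300
outer loop
vertex 2.488 1.911 2.44
vertex 2.133 2.668 1.772
vertex 2.85 1.895 1.585
endloop
endfacet
facet normal 0.556 -0.793 0.250
outer loop
vertex 2.488 1.911 2.44
vertex 2.85 1.895 1.585
vertex 3.362 2.636 2.796
endloop
endfacet
facet normal 0.556 -0.793 0.250
outer loop
vertex 3.362 2.636 2.796
vertex 2.85 1.895 1.585
vertex 3.724 2.62 1.941
endloop
endfacet
facet normal 0.734 0.609 0.299
outer loop
vertex 3.362 2.636 2.796
vertex 3.724 2.62 1.941
vertex 3.007 3.392 2.128
endloop
endfacet
facet normal -0.735 -0.609 -0.298
outer loop
vertex 2.85 1.895 1.585
vertex 2.133 2.668 1.772
vertex 2.671 2.461 0.87
endloop
endfacet
facet normal 0.651 -0.507 -0.565
outer loop
vertex 2.85 1.895 1.585
vertex 2.671 2.461 0.87
vertex 3.724 2.62 1.941
endloop
endfacet
facet normal 0.651 -0.507 -0.565
outer loop
vertex 3.724 2.62 1.941
vertex 2.671 2.461 0.87
vertex 3.545 3.186 1.226
endloop
endfacet
facet normal 0.734 0.610 0.299
outer loop
vertex 3.724 2.62 1.941
vertex 3.545 3.186 1.226
vertex 3.007 3.392 2.128
endloop
endfacet

endsolid


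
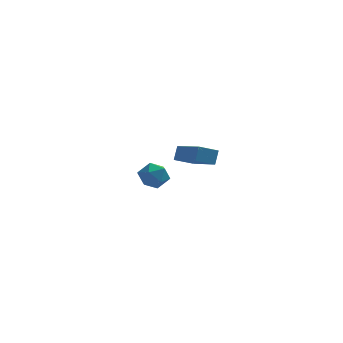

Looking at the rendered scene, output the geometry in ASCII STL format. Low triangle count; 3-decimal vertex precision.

solid 
facet normal -0.572 0.764 -0.299
outer loop
vertex 0.977 -2.275 2.841
vertex 1.839 -1.79 2.432
vertex 0.846 -2.661 2.106
endloop
endfacet
facet normal -0.805 -0.454 0.382
outer loop
vertex 1.961 -4.15 2.688
vertex 0.977 -2.275 2.841
vertex 0.846 -2.661 2.106
endloop
endfacet
facet normal -0.573 0.764 -0.297
outer loop
vertex 0.846 -2.661 2.106
vertex 1.839 -1.79 2.432
vertex 1.707 -2.175 1.697
endloop
endfacet
facet normal -0.156 -0.459 -0.875
outer loop
vertex 1.707 -2.175 1.697
vertex 1.961 -4.15 2.688
vertex 0.846 -2.661 2.106
endloop
endfacet
facet normal 0.157 0.459 0.874
outer loop
vertex 0.977 -2.275 2.841
vertex 2.954 -3.279 3.014
vertex 1.839 -1.79 2.432
endloop
endfacet
facet normal -0.805 -0.454 0.382
outer loop
vertex 2.093 -3.765 3.423
vertex 0.977 -2.275 2.841
vertex 1.961 -4.15 2.688
endloop
endfacet
facet normal 0.156 0.459 0.875
outer loop
vertex 2.093 -3.765 3.423
vertex 2.954 -3.279 3.014
vertex 0.977 -2.275 2.841
endloop
endfacet
facet normal 0.805 0.454 -0.382
outer loop
vertex 1.839 -1.79 2.432
vertex 2.954 -3.279 3.014
vertex 1.707 -2.175 1.697
endloop
endfacet
facet normal -0.157 -0.459 -0.875
outer loop
vertex 2.823 -3.665 2.279
vertex 1.961 -4.15 2.688
vertex 1.707 -2.175 1.697
endloop
endfacet
facet normal 0.805 0.454 -0.382
outer loop
vertex 1.707 -2.175 1.697
vertex 2.954 -3.279 3.014
vertex 2.823 -3.665 2.279
endloop
endfacet
facet normal 0.572 -0.765 0.298
outer loop
vertex 2.823 -3.665 2.279
vertex 2.093 -3.765 3.423
vertex 1.961 -4.15 2.688
endloop
endfacet
facet normal 0.573 -0.763 0.299
outer loop
vertex 2.954 -3.279 3.014
vertex 2.093 -3.765 3.423
vertex 2.823 -3.665 2.279
endloop
endfacet
facet normal -0.719 0.389 0.576
outer loop
vertex -1.12 3.883 -1.238
vertex -1.497 3.076 -1.164
vertex -0.881 3.338 -0.571
endloop
endfacet
facet normal -0.109 0.750 0.652
outer loop
vertex -1.12 3.883 -1.238
vertex -0.881 3.338 -0.571
vertex -0.26 3.809 -1.009
endloop
endfacet
facet normal 0.083 0.996 0.010
outer loop
vertex -1.12 3.883 -1.238
vertex -0.26 3.809 -1.009
vertex -0.491 3.837 -1.871
endloop
endfacet
facet normal -0.408 0.787 -0.462
outer loop
vertex -1.12 3.883 -1.238
vertex -0.491 3.837 -1.871
vertex -1.256 3.384 -1.968
endloop
endfacet
facet normal -0.904 0.412 -0.113
outer loop
vertex -1.12 3.883 -1.238
vertex -1.256 3.384 -1.968
vertex -1.497 3.076 -1.164
endloop
endfacet
facet normal 0.392 0.294 0.872
outer loop
vertex -0.26 3.809 -1.009
vertex -0.881 3.338 -0.571
vertex -0.104 2.956 -0.792
endloop
endfacet
facet normal -0.595 -0.293 0.748
outer loop
vertex -0.881 3.338 -0.571
vertex -1.497 3.076 -1.164
vertex -0.869 2.503 -0.889
endloop
endfacet
facet normal -0.894 -0.257 -0.366
outer loop
vertex -1.497 3.076 -1.164
vertex -1.256 3.384 -1.968
vertex -1.1 2.531 -1.751
endloop
endfacet
facet normal -0.091 0.353 -0.931
outer loop
vertex -1.256 3.384 -1.968
vertex -0.491 3.837 -1.871
vertex -0.479 3.002 -2.189
endloop
endfacet
facet normal 0.703 0.691 -0.166
outer loop
vertex -0.491 3.837 -1.871
vertex -0.26 3.809 -1.009
vertex 0.137 3.264 -1.596
endloop
endfacet
facet normal 0.408 -0.787 0.462
outer loop
vertex -0.24 2.457 -1.522
vertex -0.104 2.956 -0.792
vertex -0.869 2.503 -0.889
endloop
endfacet
facet normal -0.083 -0.996 -0.010
outer loop
vertex -0.24 2.457 -1.522
vertex -0.869 2.503 -0.889
vertex -1.1 2.531 -1.751
endloop
endfacet
facet normal 0.109 -0.750 -0.652
outer loop
vertex -0.24 2.457 -1.522
vertex -1.1 2.531 -1.751
vertex -0.479 3.002 -2.189
endloop
endfacet
facet normal 0.719 -0.389 -0.576
outer loop
vertex -0.24 2.457 -1.522
vertex -0.479 3.002 -2.189
vertex 0.137 3.264 -1.596
endloop
endfacet
facet normal 0.904 -0.412 0.113
outer loop
vertex -0.24 2.457 -1.522
vertex 0.137 3.264 -1.596
vertex -0.104 2.956 -0.792
endloop
endfacet
facet normal 0.091 -0.353 0.931
outer loop
vertex -0.869 2.503 -0.889
vertex -0.104 2.956 -0.792
vertex -0.881 3.338 -0.571
endloop
endfacet
facet normal -0.703 -0.691 0.166
outer loop
vertex -1.1 2.531 -1.751
vertex -0.869 2.503 -0.889
vertex -1.497 3.076 -1.164
endloop
endfacet
facet normal -0.392 -0.294 -0.872
outer loop
vertex -0.479 3.002 -2.189
vertex -1.1 2.531 -1.751
vertex -1.256 3.384 -1.968
endloop
endfacet
facet normal 0.595 0.293 -0.748
outer loop
vertex 0.137 3.264 -1.596
vertex -0.479 3.002 -2.189
vertex -0.491 3.837 -1.871
endloop
endfacet
facet normal 0.894 0.257 0.366
outer loop
vertex -0.104 2.956 -0.792
vertex 0.137 3.264 -1.596
vertex -0.26 3.809 -1.009
endloop
endfacet

endsolid


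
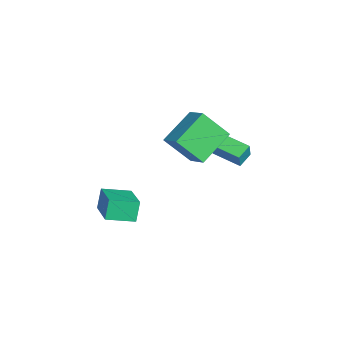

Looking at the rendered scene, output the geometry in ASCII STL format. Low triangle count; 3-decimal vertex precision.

solid 
facet normal -0.633 -0.750 0.190
outer loop
vertex -3.362 2.41 2.065
vertex -3.947 2.994 2.421
vertex -3.795 2.541 1.139
endloop
endfacet
facet normal 0.650 -0.649 -0.396
outer loop
vertex -2.793 3.726 0.839
vertex -3.362 2.41 2.065
vertex -3.795 2.541 1.139
endloop
endfacet
facet normal -0.635 -0.749 0.189
outer loop
vertex -3.795 2.541 1.139
vertex -3.947 2.994 2.421
vertex -4.379 3.126 1.495
endloop
endfacet
facet normal -0.420 0.128 -0.899
outer loop
vertex -4.379 3.126 1.495
vertex -2.793 3.726 0.839
vertex -3.795 2.541 1.139
endloop
endfacet
facet normal 0.420 -0.127 0.899
outer loop
vertex -3.362 2.41 2.065
vertex -2.945 4.179 2.121
vertex -3.947 2.994 2.421
endloop
endfacet
facet normal 0.650 -0.649 -0.396
outer loop
vertex -2.361 3.594 1.765
vertex -3.362 2.41 2.065
vertex -2.793 3.726 0.839
endloop
endfacet
facet normal 0.420 -0.127 0.899
outer loop
vertex -2.361 3.594 1.765
vertex -2.945 4.179 2.121
vertex -3.362 2.41 2.065
endloop
endfacet
facet normal -0.650 0.649 0.396
outer loop
vertex -3.947 2.994 2.421
vertex -2.945 4.179 2.121
vertex -4.379 3.126 1.495
endloop
endfacet
facet normal -0.420 0.127 -0.899
outer loop
vertex -3.378 4.31 1.195
vertex -2.793 3.726 0.839
vertex -4.379 3.126 1.495
endloop
endfacet
facet normal -0.650 0.649 0.396
outer loop
vertex -4.379 3.126 1.495
vertex -2.945 4.179 2.121
vertex -3.378 4.31 1.195
endloop
endfacet
facet normal 0.634 0.750 -0.189
outer loop
vertex -3.378 4.31 1.195
vertex -2.361 3.594 1.765
vertex -2.793 3.726 0.839
endloop
endfacet
facet normal 0.634 0.749 -0.191
outer loop
vertex -2.945 4.179 2.121
vertex -2.361 3.594 1.765
vertex -3.378 4.31 1.195
endloop
endfacet
facet normal -0.819 -0.337 -0.464
outer loop
vertex -2.101 -0.024 3.515
vertex -3.262 1.369 4.554
vertex -1.835 1.22 2.144
endloop
endfacet
facet normal 0.556 -0.666 -0.497
outer loop
vertex -0.738 1.671 2.766
vertex -2.101 -0.024 3.515
vertex -1.835 1.22 2.144
endloop
endfacet
facet normal -0.819 -0.337 -0.464
outer loop
vertex -1.835 1.22 2.144
vertex -3.262 1.369 4.554
vertex -2.997 2.613 3.183
endloop
endfacet
facet normal 0.142 0.665 -0.733
outer loop
vertex -2.997 2.613 3.183
vertex -0.738 1.671 2.766
vertex -1.835 1.22 2.144
endloop
endfacet
facet normal -0.142 -0.665 0.733
outer loop
vertex -2.101 -0.024 3.515
vertex -2.165 1.82 5.176
vertex -3.262 1.369 4.554
endloop
endfacet
facet normal 0.555 -0.666 -0.497
outer loop
vertex -1.003 0.427 4.137
vertex -2.101 -0.024 3.515
vertex -0.738 1.671 2.766
endloop
endfacet
facet normal -0.142 -0.665 0.733
outer loop
vertex -1.003 0.427 4.137
vertex -2.165 1.82 5.176
vertex -2.101 -0.024 3.515
endloop
endfacet
facet normal -0.556 0.666 0.497
outer loop
vertex -3.262 1.369 4.554
vertex -2.165 1.82 5.176
vertex -2.997 2.613 3.183
endloop
endfacet
facet normal 0.142 0.665 -0.733
outer loop
vertex -1.899 3.064 3.805
vertex -0.738 1.671 2.766
vertex -2.997 2.613 3.183
endloop
endfacet
facet normal -0.555 0.667 0.497
outer loop
vertex -2.997 2.613 3.183
vertex -2.165 1.82 5.176
vertex -1.899 3.064 3.805
endloop
endfacet
facet normal 0.819 0.337 0.464
outer loop
vertex -1.899 3.064 3.805
vertex -1.003 0.427 4.137
vertex -0.738 1.671 2.766
endloop
endfacet
facet normal 0.819 0.337 0.464
outer loop
vertex -2.165 1.82 5.176
vertex -1.003 0.427 4.137
vertex -1.899 3.064 3.805
endloop
endfacet
facet normal -0.942 -0.102 -0.321
outer loop
vertex -4.24 -2.815 -1.305
vertex -4.285 -1.344 -1.642
vertex -3.841 -3.054 -2.4
endloop
endfacet
facet normal 0.030 -0.974 0.224
outer loop
vertex -1.835 -2.836 -1.718
vertex -4.24 -2.815 -1.305
vertex -3.841 -3.054 -2.4
endloop
endfacet
facet normal -0.942 -0.102 -0.321
outer loop
vertex -3.841 -3.054 -2.4
vertex -4.285 -1.344 -1.642
vertex -3.886 -1.583 -2.737
endloop
endfacet
facet normal 0.335 -0.201 -0.921
outer loop
vertex -3.886 -1.583 -2.737
vertex -1.835 -2.836 -1.718
vertex -3.841 -3.054 -2.4
endloop
endfacet
facet normal -0.335 0.201 0.921
outer loop
vertex -4.24 -2.815 -1.305
vertex -2.279 -1.126 -0.96
vertex -4.285 -1.344 -1.642
endloop
endfacet
facet normal 0.030 -0.974 0.224
outer loop
vertex -2.234 -2.597 -0.623
vertex -4.24 -2.815 -1.305
vertex -1.835 -2.836 -1.718
endloop
endfacet
facet normal -0.335 0.201 0.921
outer loop
vertex -2.234 -2.597 -0.623
vertex -2.279 -1.126 -0.96
vertex -4.24 -2.815 -1.305
endloop
endfacet
facet normal -0.030 0.974 -0.224
outer loop
vertex -4.285 -1.344 -1.642
vertex -2.279 -1.126 -0.96
vertex -3.886 -1.583 -2.737
endloop
endfacet
facet normal 0.335 -0.201 -0.921
outer loop
vertex -1.88 -1.365 -2.055
vertex -1.835 -2.836 -1.718
vertex -3.886 -1.583 -2.737
endloop
endfacet
facet normal -0.030 0.974 -0.224
outer loop
vertex -3.886 -1.583 -2.737
vertex -2.279 -1.126 -0.96
vertex -1.88 -1.365 -2.055
endloop
endfacet
facet normal 0.942 0.102 0.321
outer loop
vertex -1.88 -1.365 -2.055
vertex -2.234 -2.597 -0.623
vertex -1.835 -2.836 -1.718
endloop
endfacet
facet normal 0.942 0.102 0.321
outer loop
vertex -2.279 -1.126 -0.96
vertex -2.234 -2.597 -0.623
vertex -1.88 -1.365 -2.055
endloop
endfacet

endsolid


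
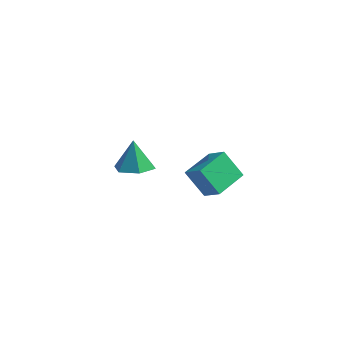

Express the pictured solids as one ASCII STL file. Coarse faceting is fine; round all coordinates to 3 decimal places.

solid 
facet normal 0.105 -0.036 -0.994
outer loop
vertex 2.204 -2.294 1.159
vertex 1.548 -2.693 1.104
vertex 1.534 -1.923 1.075
endloop
endfacet
facet normal 0.381 0.795 0.471
outer loop
vertex 2.204 -2.294 1.159
vertex 1.534 -1.923 1.075
vertex 1.412 -2.647 2.396
endloop
endfacet
facet normal 0.103 -0.036 -0.994
outer loop
vertex 1.534 -1.923 1.075
vertex 1.548 -2.693 1.104
vertex 0.878 -2.322 1.021
endloop
endfacet
facet normal -0.503 0.776 0.379
outer loop
vertex 1.534 -1.923 1.075
vertex 0.878 -2.322 1.021
vertex 1.412 -2.647 2.396
endloop
endfacet
facet normal 0.104 -0.034 -0.994
outer loop
vertex 0.878 -2.322 1.021
vertex 1.548 -2.693 1.104
vertex 0.891 -3.092 1.049
endloop
endfacet
facet normal -0.932 -0.003 0.361
outer loop
vertex 0.878 -2.322 1.021
vertex 0.891 -3.092 1.049
vertex 1.412 -2.647 2.396
endloop
endfacet
facet normal 0.104 -0.034 -0.994
outer loop
vertex 0.891 -3.092 1.049
vertex 1.548 -2.693 1.104
vertex 1.561 -3.462 1.132
endloop
endfacet
facet normal -0.476 -0.764 0.436
outer loop
vertex 0.891 -3.092 1.049
vertex 1.561 -3.462 1.132
vertex 1.412 -2.647 2.396
endloop
endfacet
facet normal 0.104 -0.034 -0.994
outer loop
vertex 1.561 -3.462 1.132
vertex 1.548 -2.693 1.104
vertex 2.217 -3.063 1.187
endloop
endfacet
facet normal 0.409 -0.744 0.528
outer loop
vertex 1.561 -3.462 1.132
vertex 2.217 -3.063 1.187
vertex 1.412 -2.647 2.396
endloop
endfacet
facet normal 0.104 -0.034 -0.994
outer loop
vertex 2.217 -3.063 1.187
vertex 1.548 -2.693 1.104
vertex 2.204 -2.294 1.159
endloop
endfacet
facet normal 0.837 0.034 0.546
outer loop
vertex 2.217 -3.063 1.187
vertex 2.204 -2.294 1.159
vertex 1.412 -2.647 2.396
endloop
endfacet
facet normal -0.891 0.008 -0.454
outer loop
vertex 0.336 0.795 -0.825
vertex 0.126 2.226 -0.389
vertex 0.937 1.241 -1.997
endloop
endfacet
facet normal 0.139 -0.947 -0.289
outer loop
vertex 1.774 1.234 -1.571
vertex 0.336 0.795 -0.825
vertex 0.937 1.241 -1.997
endloop
endfacet
facet normal -0.891 0.007 -0.454
outer loop
vertex 0.937 1.241 -1.997
vertex 0.126 2.226 -0.389
vertex 0.726 2.671 -1.561
endloop
endfacet
facet normal 0.432 0.321 -0.843
outer loop
vertex 0.726 2.671 -1.561
vertex 1.774 1.234 -1.571
vertex 0.937 1.241 -1.997
endloop
endfacet
facet normal -0.432 -0.320 0.843
outer loop
vertex 0.336 0.795 -0.825
vertex 0.963 2.219 0.037
vertex 0.126 2.226 -0.389
endloop
endfacet
facet normal 0.140 -0.947 -0.288
outer loop
vertex 1.174 0.789 -0.399
vertex 0.336 0.795 -0.825
vertex 1.774 1.234 -1.571
endloop
endfacet
facet normal -0.431 -0.321 0.843
outer loop
vertex 1.174 0.789 -0.399
vertex 0.963 2.219 0.037
vertex 0.336 0.795 -0.825
endloop
endfacet
facet normal -0.139 0.947 0.289
outer loop
vertex 0.126 2.226 -0.389
vertex 0.963 2.219 0.037
vertex 0.726 2.671 -1.561
endloop
endfacet
facet normal 0.431 0.320 -0.844
outer loop
vertex 1.564 2.665 -1.135
vertex 1.774 1.234 -1.571
vertex 0.726 2.671 -1.561
endloop
endfacet
facet normal -0.140 0.947 0.289
outer loop
vertex 0.726 2.671 -1.561
vertex 0.963 2.219 0.037
vertex 1.564 2.665 -1.135
endloop
endfacet
facet normal 0.891 -0.007 0.453
outer loop
vertex 1.564 2.665 -1.135
vertex 1.174 0.789 -0.399
vertex 1.774 1.234 -1.571
endloop
endfacet
facet normal 0.891 -0.007 0.454
outer loop
vertex 0.963 2.219 0.037
vertex 1.174 0.789 -0.399
vertex 1.564 2.665 -1.135
endloop
endfacet

endsolid


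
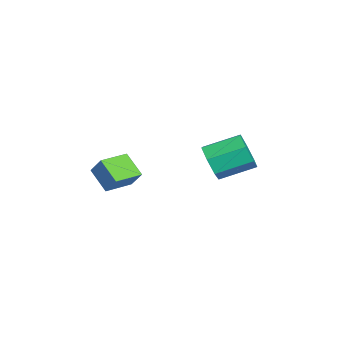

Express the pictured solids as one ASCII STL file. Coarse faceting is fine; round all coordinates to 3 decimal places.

solid 
facet normal -0.421 -0.426 -0.801
outer loop
vertex 1.158 -2.656 1.512
vertex 0.309 -1.636 1.416
vertex 1.97 -2.049 0.763
endloop
endfacet
facet normal 0.638 -0.766 0.071
outer loop
vertex 2.391 -1.624 1.564
vertex 1.158 -2.656 1.512
vertex 1.97 -2.049 0.763
endloop
endfacet
facet normal -0.421 -0.426 -0.801
outer loop
vertex 1.97 -2.049 0.763
vertex 0.309 -1.636 1.416
vertex 1.121 -1.03 0.667
endloop
endfacet
facet normal 0.645 0.481 -0.594
outer loop
vertex 1.121 -1.03 0.667
vertex 2.391 -1.624 1.564
vertex 1.97 -2.049 0.763
endloop
endfacet
facet normal -0.645 -0.481 0.594
outer loop
vertex 1.158 -2.656 1.512
vertex 0.73 -1.211 2.217
vertex 0.309 -1.636 1.416
endloop
endfacet
facet normal 0.638 -0.766 0.072
outer loop
vertex 1.579 -2.23 2.313
vertex 1.158 -2.656 1.512
vertex 2.391 -1.624 1.564
endloop
endfacet
facet normal -0.644 -0.481 0.594
outer loop
vertex 1.579 -2.23 2.313
vertex 0.73 -1.211 2.217
vertex 1.158 -2.656 1.512
endloop
endfacet
facet normal -0.638 0.767 -0.071
outer loop
vertex 0.309 -1.636 1.416
vertex 0.73 -1.211 2.217
vertex 1.121 -1.03 0.667
endloop
endfacet
facet normal 0.645 0.481 -0.594
outer loop
vertex 1.542 -0.604 1.468
vertex 2.391 -1.624 1.564
vertex 1.121 -1.03 0.667
endloop
endfacet
facet normal -0.639 0.766 -0.072
outer loop
vertex 1.121 -1.03 0.667
vertex 0.73 -1.211 2.217
vertex 1.542 -0.604 1.468
endloop
endfacet
facet normal 0.421 0.426 0.801
outer loop
vertex 1.542 -0.604 1.468
vertex 1.579 -2.23 2.313
vertex 2.391 -1.624 1.564
endloop
endfacet
facet normal 0.421 0.426 0.801
outer loop
vertex 0.73 -1.211 2.217
vertex 1.579 -2.23 2.313
vertex 1.542 -0.604 1.468
endloop
endfacet
facet normal 0.104 -0.925 -0.366
outer loop
vertex -1.988 2.608 -0.887
vertex -2.409 2.246 -0.092
vertex -2.825 2.528 -0.922
endloop
endfacet
facet normal 0.004 0.368 -0.930
outer loop
vertex -1.988 2.608 -0.887
vertex -2.825 2.528 -0.922
vertex -2.17 4.236 -0.243
endloop
endfacet
facet normal 0.003 0.369 -0.930
outer loop
vertex -2.17 4.236 -0.243
vertex -2.825 2.528 -0.922
vertex -3.007 4.156 -0.277
endloop
endfacet
facet normal -0.103 0.925 0.366
outer loop
vertex -2.17 4.236 -0.243
vertex -3.007 4.156 -0.277
vertex -2.591 3.874 0.552
endloop
endfacet
facet normal 0.103 -0.925 -0.366
outer loop
vertex -2.825 2.528 -0.922
vertex -2.409 2.246 -0.092
vertex -3.349 2.236 -0.332
endloop
endfacet
facet normal -0.776 0.156 -0.612
outer loop
vertex -2.825 2.528 -0.922
vertex -3.349 2.236 -0.332
vertex -3.007 4.156 -0.277
endloop
endfacet
facet normal -0.776 0.156 -0.612
outer loop
vertex -3.007 4.156 -0.277
vertex -3.349 2.236 -0.332
vertex -3.531 3.863 0.313
endloop
endfacet
facet normal -0.104 0.925 0.367
outer loop
vertex -3.007 4.156 -0.277
vertex -3.531 3.863 0.313
vertex -2.591 3.874 0.552
endloop
endfacet
facet normal 0.103 -0.925 -0.366
outer loop
vertex -3.349 2.236 -0.332
vertex -2.409 2.246 -0.092
vertex -3.165 1.951 0.439
endloop
endfacet
facet normal -0.970 -0.175 0.167
outer loop
vertex -3.349 2.236 -0.332
vertex -3.165 1.951 0.439
vertex -3.531 3.863 0.313
endloop
endfacet
facet normal -0.970 -0.175 0.167
outer loop
vertex -3.531 3.863 0.313
vertex -3.165 1.951 0.439
vertex -3.347 3.579 1.083
endloop
endfacet
facet normal -0.104 0.925 0.366
outer loop
vertex -3.531 3.863 0.313
vertex -3.347 3.579 1.083
vertex -2.591 3.874 0.552
endloop
endfacet
facet normal 0.104 -0.925 -0.366
outer loop
vertex -3.165 1.951 0.439
vertex -2.409 2.246 -0.092
vertex -2.412 1.889 0.809
endloop
endfacet
facet normal -0.434 -0.373 0.820
outer loop
vertex -3.165 1.951 0.439
vertex -2.412 1.889 0.809
vertex -3.347 3.579 1.083
endloop
endfacet
facet normal -0.435 -0.373 0.819
outer loop
vertex -3.347 3.579 1.083
vertex -2.412 1.889 0.809
vertex -2.594 3.516 1.454
endloop
endfacet
facet normal -0.103 0.925 0.367
outer loop
vertex -3.347 3.579 1.083
vertex -2.594 3.516 1.454
vertex -2.591 3.874 0.552
endloop
endfacet
facet normal 0.104 -0.925 -0.366
outer loop
vertex -2.412 1.889 0.809
vertex -2.409 2.246 -0.092
vertex -1.656 2.096 0.501
endloop
endfacet
facet normal 0.428 -0.291 0.855
outer loop
vertex -2.412 1.889 0.809
vertex -1.656 2.096 0.501
vertex -2.594 3.516 1.454
endloop
endfacet
facet normal 0.429 -0.291 0.855
outer loop
vertex -2.594 3.516 1.454
vertex -1.656 2.096 0.501
vertex -1.839 3.723 1.146
endloop
endfacet
facet normal -0.104 0.925 0.367
outer loop
vertex -2.594 3.516 1.454
vertex -1.839 3.723 1.146
vertex -2.591 3.874 0.552
endloop
endfacet
facet normal 0.104 -0.925 -0.366
outer loop
vertex -1.656 2.096 0.501
vertex -2.409 2.246 -0.092
vertex -1.468 2.416 -0.254
endloop
endfacet
facet normal 0.969 0.011 0.246
outer loop
vertex -1.656 2.096 0.501
vertex -1.468 2.416 -0.254
vertex -1.839 3.723 1.146
endloop
endfacet
facet normal 0.969 0.011 0.247
outer loop
vertex -1.839 3.723 1.146
vertex -1.468 2.416 -0.254
vertex -1.65 4.043 0.39
endloop
endfacet
facet normal -0.103 0.925 0.366
outer loop
vertex -1.839 3.723 1.146
vertex -1.65 4.043 0.39
vertex -2.591 3.874 0.552
endloop
endfacet
facet normal 0.104 -0.925 -0.366
outer loop
vertex -1.468 2.416 -0.254
vertex -2.409 2.246 -0.092
vertex -1.988 2.608 -0.887
endloop
endfacet
facet normal 0.779 0.304 -0.548
outer loop
vertex -1.468 2.416 -0.254
vertex -1.988 2.608 -0.887
vertex -1.65 4.043 0.39
endloop
endfacet
facet normal 0.780 0.304 -0.548
outer loop
vertex -1.65 4.043 0.39
vertex -1.988 2.608 -0.887
vertex -2.17 4.236 -0.243
endloop
endfacet
facet normal -0.103 0.925 0.367
outer loop
vertex -1.65 4.043 0.39
vertex -2.17 4.236 -0.243
vertex -2.591 3.874 0.552
endloop
endfacet

endsolid


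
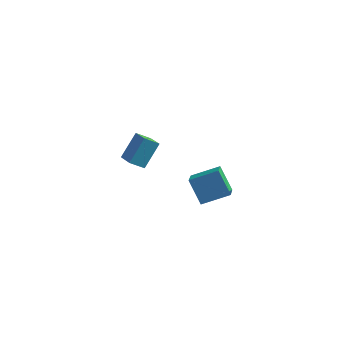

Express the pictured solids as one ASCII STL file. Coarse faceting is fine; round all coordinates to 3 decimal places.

solid 
facet normal -0.697 -0.459 0.551
outer loop
vertex -2.2 1.804 0.472
vertex -3.014 2.609 0.113
vertex -2.572 0.872 -0.774
endloop
endfacet
facet normal 0.678 -0.671 0.299
outer loop
vertex -1.966 1.271 -1.253
vertex -2.2 1.804 0.472
vertex -2.572 0.872 -0.774
endloop
endfacet
facet normal -0.697 -0.459 0.551
outer loop
vertex -2.572 0.872 -0.774
vertex -3.014 2.609 0.113
vertex -3.386 1.677 -1.133
endloop
endfacet
facet normal -0.232 -0.582 -0.779
outer loop
vertex -3.386 1.677 -1.133
vertex -1.966 1.271 -1.253
vertex -2.572 0.872 -0.774
endloop
endfacet
facet normal 0.232 0.582 0.779
outer loop
vertex -2.2 1.804 0.472
vertex -2.408 3.008 -0.366
vertex -3.014 2.609 0.113
endloop
endfacet
facet normal 0.678 -0.671 0.299
outer loop
vertex -1.594 2.203 -0.007
vertex -2.2 1.804 0.472
vertex -1.966 1.271 -1.253
endloop
endfacet
facet normal 0.232 0.582 0.779
outer loop
vertex -1.594 2.203 -0.007
vertex -2.408 3.008 -0.366
vertex -2.2 1.804 0.472
endloop
endfacet
facet normal -0.678 0.671 -0.299
outer loop
vertex -3.014 2.609 0.113
vertex -2.408 3.008 -0.366
vertex -3.386 1.677 -1.133
endloop
endfacet
facet normal -0.232 -0.582 -0.779
outer loop
vertex -2.78 2.076 -1.612
vertex -1.966 1.271 -1.253
vertex -3.386 1.677 -1.133
endloop
endfacet
facet normal -0.678 0.671 -0.299
outer loop
vertex -3.386 1.677 -1.133
vertex -2.408 3.008 -0.366
vertex -2.78 2.076 -1.612
endloop
endfacet
facet normal 0.697 0.459 -0.551
outer loop
vertex -2.78 2.076 -1.612
vertex -1.594 2.203 -0.007
vertex -1.966 1.271 -1.253
endloop
endfacet
facet normal 0.697 0.459 -0.551
outer loop
vertex -2.408 3.008 -0.366
vertex -1.594 2.203 -0.007
vertex -2.78 2.076 -1.612
endloop
endfacet
facet normal -0.518 0.249 0.818
outer loop
vertex 2.464 -3.913 2.743
vertex 3.604 -3.274 3.271
vertex 2.089 -2.758 2.154
endloop
endfacet
facet normal -0.808 -0.454 -0.375
outer loop
vertex 2.816 -3.106 1.009
vertex 2.464 -3.913 2.743
vertex 2.089 -2.758 2.154
endloop
endfacet
facet normal -0.519 0.249 0.818
outer loop
vertex 2.089 -2.758 2.154
vertex 3.604 -3.274 3.271
vertex 3.23 -2.119 2.683
endloop
endfacet
facet normal -0.277 0.856 -0.436
outer loop
vertex 3.23 -2.119 2.683
vertex 2.816 -3.106 1.009
vertex 2.089 -2.758 2.154
endloop
endfacet
facet normal 0.278 -0.856 0.436
outer loop
vertex 2.464 -3.913 2.743
vertex 4.331 -3.622 2.126
vertex 3.604 -3.274 3.271
endloop
endfacet
facet normal -0.809 -0.453 -0.375
outer loop
vertex 3.19 -4.261 1.597
vertex 2.464 -3.913 2.743
vertex 2.816 -3.106 1.009
endloop
endfacet
facet normal 0.277 -0.856 0.436
outer loop
vertex 3.19 -4.261 1.597
vertex 4.331 -3.622 2.126
vertex 2.464 -3.913 2.743
endloop
endfacet
facet normal 0.808 0.453 0.376
outer loop
vertex 3.604 -3.274 3.271
vertex 4.331 -3.622 2.126
vertex 3.23 -2.119 2.683
endloop
endfacet
facet normal -0.278 0.856 -0.436
outer loop
vertex 3.956 -2.467 1.537
vertex 2.816 -3.106 1.009
vertex 3.23 -2.119 2.683
endloop
endfacet
facet normal 0.809 0.454 0.375
outer loop
vertex 3.23 -2.119 2.683
vertex 4.331 -3.622 2.126
vertex 3.956 -2.467 1.537
endloop
endfacet
facet normal 0.518 -0.249 -0.818
outer loop
vertex 3.956 -2.467 1.537
vertex 3.19 -4.261 1.597
vertex 2.816 -3.106 1.009
endloop
endfacet
facet normal 0.519 -0.249 -0.818
outer loop
vertex 4.331 -3.622 2.126
vertex 3.19 -4.261 1.597
vertex 3.956 -2.467 1.537
endloop
endfacet

endsolid


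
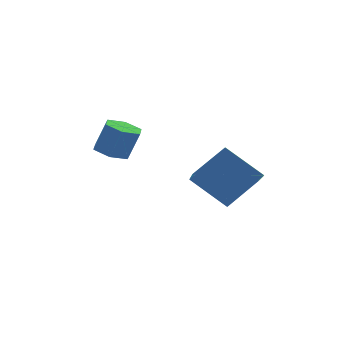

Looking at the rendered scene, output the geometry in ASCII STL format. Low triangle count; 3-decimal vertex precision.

solid 
facet normal -0.347 0.000 -0.938
outer loop
vertex -0.641 0.913 3.029
vertex -1.193 1.31 3.233
vertex -0.595 1.622 3.012
endloop
endfacet
facet normal 0.936 -0.069 -0.346
outer loop
vertex -0.641 0.913 3.029
vertex -0.595 1.622 3.012
vertex -0.214 0.913 4.182
endloop
endfacet
facet normal 0.936 -0.069 -0.346
outer loop
vertex -0.214 0.913 4.182
vertex -0.595 1.622 3.012
vertex -0.168 1.622 4.165
endloop
endfacet
facet normal 0.348 -0.000 0.938
outer loop
vertex -0.214 0.913 4.182
vertex -0.168 1.622 4.165
vertex -0.767 1.31 4.387
endloop
endfacet
facet normal -0.347 0.000 -0.938
outer loop
vertex -0.595 1.622 3.012
vertex -1.193 1.31 3.233
vertex -1.147 2.018 3.216
endloop
endfacet
facet normal 0.524 0.830 -0.194
outer loop
vertex -0.595 1.622 3.012
vertex -1.147 2.018 3.216
vertex -0.168 1.622 4.165
endloop
endfacet
facet normal 0.523 0.830 -0.194
outer loop
vertex -0.168 1.622 4.165
vertex -1.147 2.018 3.216
vertex -0.72 2.018 4.37
endloop
endfacet
facet normal 0.348 -0.001 0.938
outer loop
vertex -0.168 1.622 4.165
vertex -0.72 2.018 4.37
vertex -0.767 1.31 4.387
endloop
endfacet
facet normal -0.348 0.000 -0.938
outer loop
vertex -1.147 2.018 3.216
vertex -1.193 1.31 3.233
vertex -1.746 1.707 3.438
endloop
endfacet
facet normal -0.411 0.899 0.152
outer loop
vertex -1.147 2.018 3.216
vertex -1.746 1.707 3.438
vertex -0.72 2.018 4.37
endloop
endfacet
facet normal -0.411 0.899 0.152
outer loop
vertex -0.72 2.018 4.37
vertex -1.746 1.707 3.438
vertex -1.319 1.707 4.591
endloop
endfacet
facet normal 0.346 -0.000 0.938
outer loop
vertex -0.72 2.018 4.37
vertex -1.319 1.707 4.591
vertex -0.767 1.31 4.387
endloop
endfacet
facet normal -0.348 0.000 -0.938
outer loop
vertex -1.746 1.707 3.438
vertex -1.193 1.31 3.233
vertex -1.792 0.998 3.455
endloop
endfacet
facet normal -0.936 0.069 0.346
outer loop
vertex -1.746 1.707 3.438
vertex -1.792 0.998 3.455
vertex -1.319 1.707 4.591
endloop
endfacet
facet normal -0.936 0.069 0.346
outer loop
vertex -1.319 1.707 4.591
vertex -1.792 0.998 3.455
vertex -1.365 0.998 4.608
endloop
endfacet
facet normal 0.347 -0.000 0.938
outer loop
vertex -1.319 1.707 4.591
vertex -1.365 0.998 4.608
vertex -0.767 1.31 4.387
endloop
endfacet
facet normal -0.348 0.001 -0.938
outer loop
vertex -1.792 0.998 3.455
vertex -1.193 1.31 3.233
vertex -1.24 0.602 3.25
endloop
endfacet
facet normal -0.523 -0.830 0.194
outer loop
vertex -1.792 0.998 3.455
vertex -1.24 0.602 3.25
vertex -1.365 0.998 4.608
endloop
endfacet
facet normal -0.524 -0.830 0.194
outer loop
vertex -1.365 0.998 4.608
vertex -1.24 0.602 3.25
vertex -0.813 0.602 4.404
endloop
endfacet
facet normal 0.347 0.000 0.938
outer loop
vertex -1.365 0.998 4.608
vertex -0.813 0.602 4.404
vertex -0.767 1.31 4.387
endloop
endfacet
facet normal -0.346 0.000 -0.938
outer loop
vertex -1.24 0.602 3.25
vertex -1.193 1.31 3.233
vertex -0.641 0.913 3.029
endloop
endfacet
facet normal 0.411 -0.899 -0.152
outer loop
vertex -1.24 0.602 3.25
vertex -0.641 0.913 3.029
vertex -0.813 0.602 4.404
endloop
endfacet
facet normal 0.410 -0.899 -0.152
outer loop
vertex -0.813 0.602 4.404
vertex -0.641 0.913 3.029
vertex -0.214 0.913 4.182
endloop
endfacet
facet normal 0.348 -0.000 0.938
outer loop
vertex -0.813 0.602 4.404
vertex -0.214 0.913 4.182
vertex -0.767 1.31 4.387
endloop
endfacet
facet normal -0.723 0.306 0.619
outer loop
vertex 1.46 -2.701 3.713
vertex 2.515 -2.15 4.674
vertex 1.402 -1.053 2.831
endloop
endfacet
facet normal -0.689 -0.361 -0.628
outer loop
vertex 2.625 -1.57 1.786
vertex 1.46 -2.701 3.713
vertex 1.402 -1.053 2.831
endloop
endfacet
facet normal -0.724 0.305 0.619
outer loop
vertex 1.402 -1.053 2.831
vertex 2.515 -2.15 4.674
vertex 2.457 -0.502 3.793
endloop
endfacet
facet normal -0.030 0.881 -0.472
outer loop
vertex 2.457 -0.502 3.793
vertex 2.625 -1.57 1.786
vertex 1.402 -1.053 2.831
endloop
endfacet
facet normal 0.031 -0.881 0.472
outer loop
vertex 1.46 -2.701 3.713
vertex 3.738 -2.667 3.629
vertex 2.515 -2.15 4.674
endloop
endfacet
facet normal -0.690 -0.360 -0.628
outer loop
vertex 2.683 -3.218 2.667
vertex 1.46 -2.701 3.713
vertex 2.625 -1.57 1.786
endloop
endfacet
facet normal 0.031 -0.881 0.471
outer loop
vertex 2.683 -3.218 2.667
vertex 3.738 -2.667 3.629
vertex 1.46 -2.701 3.713
endloop
endfacet
facet normal 0.689 0.360 0.629
outer loop
vertex 2.515 -2.15 4.674
vertex 3.738 -2.667 3.629
vertex 2.457 -0.502 3.793
endloop
endfacet
facet normal -0.031 0.881 -0.472
outer loop
vertex 3.68 -1.019 2.747
vertex 2.625 -1.57 1.786
vertex 2.457 -0.502 3.793
endloop
endfacet
facet normal 0.690 0.360 0.628
outer loop
vertex 2.457 -0.502 3.793
vertex 3.738 -2.667 3.629
vertex 3.68 -1.019 2.747
endloop
endfacet
facet normal 0.723 -0.305 -0.619
outer loop
vertex 3.68 -1.019 2.747
vertex 2.683 -3.218 2.667
vertex 2.625 -1.57 1.786
endloop
endfacet
facet normal 0.724 -0.306 -0.619
outer loop
vertex 3.738 -2.667 3.629
vertex 2.683 -3.218 2.667
vertex 3.68 -1.019 2.747
endloop
endfacet

endsolid
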